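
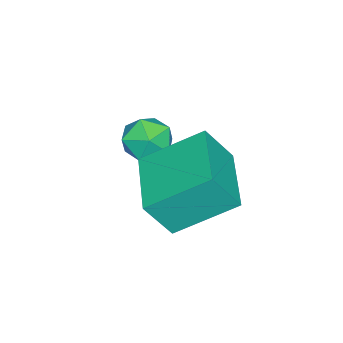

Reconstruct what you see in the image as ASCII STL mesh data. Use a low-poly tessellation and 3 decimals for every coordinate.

solid 
facet normal -0.880 -0.469 0.072
outer loop
vertex -1.584 -0.874 -3.523
vertex -2.16 0.339 -2.652
vertex -1.912 -0.394 -4.409
endloop
endfacet
facet normal 0.360 -0.758 -0.544
outer loop
vertex -0.46 0.381 -4.528
vertex -1.584 -0.874 -3.523
vertex -1.912 -0.394 -4.409
endloop
endfacet
facet normal -0.880 -0.469 0.072
outer loop
vertex -1.912 -0.394 -4.409
vertex -2.16 0.339 -2.652
vertex -2.488 0.819 -3.538
endloop
endfacet
facet normal -0.310 0.453 -0.836
outer loop
vertex -2.488 0.819 -3.538
vertex -0.46 0.381 -4.528
vertex -1.912 -0.394 -4.409
endloop
endfacet
facet normal 0.310 -0.453 0.836
outer loop
vertex -1.584 -0.874 -3.523
vertex -0.708 1.114 -2.771
vertex -2.16 0.339 -2.652
endloop
endfacet
facet normal 0.360 -0.758 -0.544
outer loop
vertex -0.132 -0.099 -3.642
vertex -1.584 -0.874 -3.523
vertex -0.46 0.381 -4.528
endloop
endfacet
facet normal 0.310 -0.453 0.836
outer loop
vertex -0.132 -0.099 -3.642
vertex -0.708 1.114 -2.771
vertex -1.584 -0.874 -3.523
endloop
endfacet
facet normal -0.360 0.758 0.544
outer loop
vertex -2.16 0.339 -2.652
vertex -0.708 1.114 -2.771
vertex -2.488 0.819 -3.538
endloop
endfacet
facet normal -0.310 0.453 -0.836
outer loop
vertex -1.036 1.594 -3.657
vertex -0.46 0.381 -4.528
vertex -2.488 0.819 -3.538
endloop
endfacet
facet normal -0.360 0.758 0.544
outer loop
vertex -2.488 0.819 -3.538
vertex -0.708 1.114 -2.771
vertex -1.036 1.594 -3.657
endloop
endfacet
facet normal 0.880 0.469 -0.072
outer loop
vertex -1.036 1.594 -3.657
vertex -0.132 -0.099 -3.642
vertex -0.46 0.381 -4.528
endloop
endfacet
facet normal 0.880 0.469 -0.072
outer loop
vertex -0.708 1.114 -2.771
vertex -0.132 -0.099 -3.642
vertex -1.036 1.594 -3.657
endloop
endfacet
facet normal -0.519 0.129 0.845
outer loop
vertex -2.898 -0.773 -3.477
vertex -3.262 -1.28 -3.623
vertex -2.725 -1.359 -3.281
endloop
endfacet
facet normal 0.154 0.354 0.922
outer loop
vertex -2.898 -0.773 -3.477
vertex -2.725 -1.359 -3.281
vertex -2.284 -0.954 -3.51
endloop
endfacet
facet normal 0.276 0.858 0.433
outer loop
vertex -2.898 -0.773 -3.477
vertex -2.284 -0.954 -3.51
vertex -2.548 -0.625 -3.994
endloop
endfacet
facet normal -0.322 0.945 0.052
outer loop
vertex -2.898 -0.773 -3.477
vertex -2.548 -0.625 -3.994
vertex -3.152 -0.827 -4.064
endloop
endfacet
facet normal -0.813 0.495 0.306
outer loop
vertex -2.898 -0.773 -3.477
vertex -3.152 -0.827 -4.064
vertex -3.262 -1.28 -3.623
endloop
endfacet
facet normal 0.587 -0.195 0.785
outer loop
vertex -2.284 -0.954 -3.51
vertex -2.725 -1.359 -3.281
vertex -2.268 -1.573 -3.676
endloop
endfacet
facet normal -0.502 -0.560 0.659
outer loop
vertex -2.725 -1.359 -3.281
vertex -3.262 -1.28 -3.623
vertex -2.872 -1.775 -3.746
endloop
endfacet
facet normal -0.977 0.031 -0.211
outer loop
vertex -3.262 -1.28 -3.623
vertex -3.152 -0.827 -4.064
vertex -3.136 -1.446 -4.23
endloop
endfacet
facet normal -0.182 0.761 -0.623
outer loop
vertex -3.152 -0.827 -4.064
vertex -2.548 -0.625 -3.994
vertex -2.695 -1.041 -4.459
endloop
endfacet
facet normal 0.785 0.620 -0.007
outer loop
vertex -2.548 -0.625 -3.994
vertex -2.284 -0.954 -3.51
vertex -2.158 -1.12 -4.117
endloop
endfacet
facet normal 0.322 -0.945 -0.052
outer loop
vertex -2.522 -1.627 -4.263
vertex -2.268 -1.573 -3.676
vertex -2.872 -1.775 -3.746
endloop
endfacet
facet normal -0.276 -0.858 -0.433
outer loop
vertex -2.522 -1.627 -4.263
vertex -2.872 -1.775 -3.746
vertex -3.136 -1.446 -4.23
endloop
endfacet
facet normal -0.154 -0.354 -0.922
outer loop
vertex -2.522 -1.627 -4.263
vertex -3.136 -1.446 -4.23
vertex -2.695 -1.041 -4.459
endloop
endfacet
facet normal 0.519 -0.129 -0.845
outer loop
vertex -2.522 -1.627 -4.263
vertex -2.695 -1.041 -4.459
vertex -2.158 -1.12 -4.117
endloop
endfacet
facet normal 0.813 -0.495 -0.306
outer loop
vertex -2.522 -1.627 -4.263
vertex -2.158 -1.12 -4.117
vertex -2.268 -1.573 -3.676
endloop
endfacet
facet normal 0.182 -0.761 0.623
outer loop
vertex -2.872 -1.775 -3.746
vertex -2.268 -1.573 -3.676
vertex -2.725 -1.359 -3.281
endloop
endfacet
facet normal -0.785 -0.620 0.007
outer loop
vertex -3.136 -1.446 -4.23
vertex -2.872 -1.775 -3.746
vertex -3.262 -1.28 -3.623
endloop
endfacet
facet normal -0.587 0.195 -0.785
outer loop
vertex -2.695 -1.041 -4.459
vertex -3.136 -1.446 -4.23
vertex -3.152 -0.827 -4.064
endloop
endfacet
facet normal 0.502 0.560 -0.659
outer loop
vertex -2.158 -1.12 -4.117
vertex -2.695 -1.041 -4.459
vertex -2.548 -0.625 -3.994
endloop
endfacet
facet normal 0.977 -0.031 0.211
outer loop
vertex -2.268 -1.573 -3.676
vertex -2.158 -1.12 -4.117
vertex -2.284 -0.954 -3.51
endloop
endfacet

endsolid


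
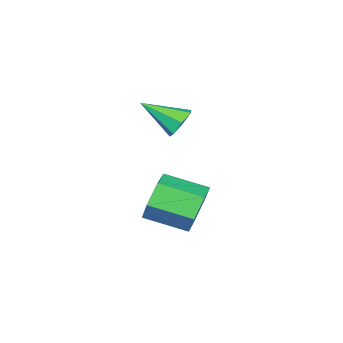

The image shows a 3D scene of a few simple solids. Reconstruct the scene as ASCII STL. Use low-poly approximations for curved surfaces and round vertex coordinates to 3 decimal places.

solid 
facet normal -0.564 0.769 -0.300
outer loop
vertex 2.086 -1.912 -3.377
vertex 1.446 -2.04 -2.503
vertex 2.314 -1.383 -2.451
endloop
endfacet
facet normal 0.799 0.416 -0.435
outer loop
vertex 2.086 -1.912 -3.377
vertex 2.314 -1.383 -2.451
vertex 3.113 -3.311 -2.83
endloop
endfacet
facet normal 0.799 0.416 -0.435
outer loop
vertex 3.113 -3.311 -2.83
vertex 2.314 -1.383 -2.451
vertex 3.341 -2.782 -1.904
endloop
endfacet
facet normal 0.565 -0.769 0.300
outer loop
vertex 3.113 -3.311 -2.83
vertex 3.341 -2.782 -1.904
vertex 2.474 -3.44 -1.957
endloop
endfacet
facet normal -0.564 0.769 -0.300
outer loop
vertex 2.314 -1.383 -2.451
vertex 1.446 -2.04 -2.503
vertex 1.675 -1.511 -1.578
endloop
endfacet
facet normal 0.581 0.629 0.517
outer loop
vertex 2.314 -1.383 -2.451
vertex 1.675 -1.511 -1.578
vertex 3.341 -2.782 -1.904
endloop
endfacet
facet normal 0.581 0.628 0.518
outer loop
vertex 3.341 -2.782 -1.904
vertex 1.675 -1.511 -1.578
vertex 2.702 -2.911 -1.031
endloop
endfacet
facet normal 0.565 -0.769 0.300
outer loop
vertex 3.341 -2.782 -1.904
vertex 2.702 -2.911 -1.031
vertex 2.474 -3.44 -1.957
endloop
endfacet
facet normal -0.565 0.769 -0.300
outer loop
vertex 1.675 -1.511 -1.578
vertex 1.446 -2.04 -2.503
vertex 0.807 -2.169 -1.63
endloop
endfacet
facet normal -0.218 0.212 0.953
outer loop
vertex 1.675 -1.511 -1.578
vertex 0.807 -2.169 -1.63
vertex 2.702 -2.911 -1.031
endloop
endfacet
facet normal -0.218 0.212 0.953
outer loop
vertex 2.702 -2.911 -1.031
vertex 0.807 -2.169 -1.63
vertex 1.834 -3.568 -1.083
endloop
endfacet
facet normal 0.564 -0.769 0.300
outer loop
vertex 2.702 -2.911 -1.031
vertex 1.834 -3.568 -1.083
vertex 2.474 -3.44 -1.957
endloop
endfacet
facet normal -0.565 0.769 -0.300
outer loop
vertex 0.807 -2.169 -1.63
vertex 1.446 -2.04 -2.503
vertex 0.579 -2.698 -2.556
endloop
endfacet
facet normal -0.799 -0.416 0.435
outer loop
vertex 0.807 -2.169 -1.63
vertex 0.579 -2.698 -2.556
vertex 1.834 -3.568 -1.083
endloop
endfacet
facet normal -0.799 -0.416 0.435
outer loop
vertex 1.834 -3.568 -1.083
vertex 0.579 -2.698 -2.556
vertex 1.606 -4.097 -2.009
endloop
endfacet
facet normal 0.564 -0.769 0.300
outer loop
vertex 1.834 -3.568 -1.083
vertex 1.606 -4.097 -2.009
vertex 2.474 -3.44 -1.957
endloop
endfacet
facet normal -0.565 0.769 -0.300
outer loop
vertex 0.579 -2.698 -2.556
vertex 1.446 -2.04 -2.503
vertex 1.218 -2.569 -3.429
endloop
endfacet
facet normal -0.580 -0.629 -0.518
outer loop
vertex 0.579 -2.698 -2.556
vertex 1.218 -2.569 -3.429
vertex 1.606 -4.097 -2.009
endloop
endfacet
facet normal -0.581 -0.628 -0.517
outer loop
vertex 1.606 -4.097 -2.009
vertex 1.218 -2.569 -3.429
vertex 2.245 -3.969 -2.882
endloop
endfacet
facet normal 0.564 -0.769 0.300
outer loop
vertex 1.606 -4.097 -2.009
vertex 2.245 -3.969 -2.882
vertex 2.474 -3.44 -1.957
endloop
endfacet
facet normal -0.564 0.769 -0.300
outer loop
vertex 1.218 -2.569 -3.429
vertex 1.446 -2.04 -2.503
vertex 2.086 -1.912 -3.377
endloop
endfacet
facet normal 0.218 -0.212 -0.953
outer loop
vertex 1.218 -2.569 -3.429
vertex 2.086 -1.912 -3.377
vertex 2.245 -3.969 -2.882
endloop
endfacet
facet normal 0.218 -0.212 -0.953
outer loop
vertex 2.245 -3.969 -2.882
vertex 2.086 -1.912 -3.377
vertex 3.113 -3.311 -2.83
endloop
endfacet
facet normal 0.565 -0.769 0.300
outer loop
vertex 2.245 -3.969 -2.882
vertex 3.113 -3.311 -2.83
vertex 2.474 -3.44 -1.957
endloop
endfacet
facet normal -0.525 0.671 -0.524
outer loop
vertex 2.078 -2.237 2.032
vertex 1.68 -2.784 1.731
vertex 1.547 -2.403 2.352
endloop
endfacet
facet normal 0.373 0.412 0.832
outer loop
vertex 2.078 -2.237 2.032
vertex 1.547 -2.403 2.352
vertex 2.6 -3.956 2.649
endloop
endfacet
facet normal -0.526 0.670 -0.524
outer loop
vertex 1.547 -2.403 2.352
vertex 1.68 -2.784 1.731
vertex 1.116 -2.856 2.205
endloop
endfacet
facet normal -0.302 -0.022 0.953
outer loop
vertex 1.547 -2.403 2.352
vertex 1.116 -2.856 2.205
vertex 2.6 -3.956 2.649
endloop
endfacet
facet normal -0.526 0.671 -0.523
outer loop
vertex 1.116 -2.856 2.205
vertex 1.68 -2.784 1.731
vertex 1.11 -3.254 1.701
endloop
endfacet
facet normal -0.608 -0.620 0.497
outer loop
vertex 1.116 -2.856 2.205
vertex 1.11 -3.254 1.701
vertex 2.6 -3.956 2.649
endloop
endfacet
facet normal -0.525 0.671 -0.523
outer loop
vertex 1.11 -3.254 1.701
vertex 1.68 -2.784 1.731
vertex 1.533 -3.298 1.22
endloop
endfacet
facet normal -0.315 -0.929 -0.192
outer loop
vertex 1.11 -3.254 1.701
vertex 1.533 -3.298 1.22
vertex 2.6 -3.956 2.649
endloop
endfacet
facet normal -0.525 0.671 -0.524
outer loop
vertex 1.533 -3.298 1.22
vertex 1.68 -2.784 1.731
vertex 2.067 -2.955 1.124
endloop
endfacet
facet normal 0.355 -0.720 -0.597
outer loop
vertex 1.533 -3.298 1.22
vertex 2.067 -2.955 1.124
vertex 2.6 -3.956 2.649
endloop
endfacet
facet normal -0.525 0.671 -0.524
outer loop
vertex 2.067 -2.955 1.124
vertex 1.68 -2.784 1.731
vertex 2.31 -2.482 1.486
endloop
endfacet
facet normal 0.900 -0.147 -0.411
outer loop
vertex 2.067 -2.955 1.124
vertex 2.31 -2.482 1.486
vertex 2.6 -3.956 2.649
endloop
endfacet
facet normal -0.525 0.670 -0.524
outer loop
vertex 2.31 -2.482 1.486
vertex 1.68 -2.784 1.731
vertex 2.078 -2.237 2.032
endloop
endfacet
facet normal 0.907 0.356 0.225
outer loop
vertex 2.31 -2.482 1.486
vertex 2.078 -2.237 2.032
vertex 2.6 -3.956 2.649
endloop
endfacet

endsolid


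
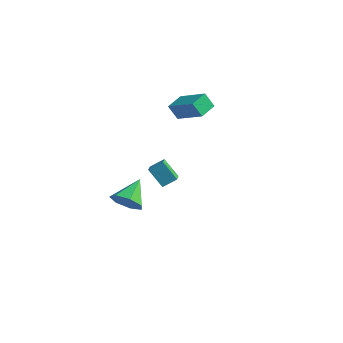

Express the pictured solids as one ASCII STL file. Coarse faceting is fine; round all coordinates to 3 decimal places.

solid 
facet normal 0.167 -0.813 -0.557
outer loop
vertex -1.861 -2.38 -0.126
vertex -2.429 -2.032 -0.804
vertex -1.492 -1.913 -0.697
endloop
endfacet
facet normal 0.710 0.246 0.660
outer loop
vertex -1.861 -2.38 -0.126
vertex -1.492 -1.913 -0.697
vertex -2.711 -0.648 0.144
endloop
endfacet
facet normal 0.167 -0.813 -0.557
outer loop
vertex -1.492 -1.913 -0.697
vertex -2.429 -2.032 -0.804
vertex -1.829 -1.536 -1.348
endloop
endfacet
facet normal 0.727 0.686 0.021
outer loop
vertex -1.492 -1.913 -0.697
vertex -1.829 -1.536 -1.348
vertex -2.711 -0.648 0.144
endloop
endfacet
facet normal 0.166 -0.813 -0.558
outer loop
vertex -1.829 -1.536 -1.348
vertex -2.429 -2.032 -0.804
vertex -2.617 -1.532 -1.589
endloop
endfacet
facet normal 0.140 0.885 -0.444
outer loop
vertex -1.829 -1.536 -1.348
vertex -2.617 -1.532 -1.589
vertex -2.711 -0.648 0.144
endloop
endfacet
facet normal 0.166 -0.813 -0.558
outer loop
vertex -2.617 -1.532 -1.589
vertex -2.429 -2.032 -0.804
vertex -3.264 -1.904 -1.239
endloop
endfacet
facet normal -0.608 0.693 -0.387
outer loop
vertex -2.617 -1.532 -1.589
vertex -3.264 -1.904 -1.239
vertex -2.711 -0.648 0.144
endloop
endfacet
facet normal 0.165 -0.814 -0.557
outer loop
vertex -3.264 -1.904 -1.239
vertex -2.429 -2.032 -0.804
vertex -3.282 -2.372 -0.56
endloop
endfacet
facet normal -0.955 0.255 0.150
outer loop
vertex -3.264 -1.904 -1.239
vertex -3.282 -2.372 -0.56
vertex -2.711 -0.648 0.144
endloop
endfacet
facet normal 0.165 -0.814 -0.557
outer loop
vertex -3.282 -2.372 -0.56
vertex -2.429 -2.032 -0.804
vertex -2.657 -2.584 -0.065
endloop
endfacet
facet normal -0.638 -0.100 0.763
outer loop
vertex -3.282 -2.372 -0.56
vertex -2.657 -2.584 -0.065
vertex -2.711 -0.648 0.144
endloop
endfacet
facet normal 0.166 -0.814 -0.557
outer loop
vertex -2.657 -2.584 -0.065
vertex -2.429 -2.032 -0.804
vertex -1.861 -2.38 -0.126
endloop
endfacet
facet normal 0.102 -0.104 0.989
outer loop
vertex -2.657 -2.584 -0.065
vertex -1.861 -2.38 -0.126
vertex -2.711 -0.648 0.144
endloop
endfacet
facet normal -0.888 0.033 -0.459
outer loop
vertex -3.839 2.954 3.549
vertex -3.923 4.065 3.791
vertex -3.38 3.179 2.678
endloop
endfacet
facet normal 0.074 -0.974 -0.213
outer loop
vertex -1.657 3.115 3.569
vertex -3.839 2.954 3.549
vertex -3.38 3.179 2.678
endloop
endfacet
facet normal -0.888 0.033 -0.459
outer loop
vertex -3.38 3.179 2.678
vertex -3.923 4.065 3.791
vertex -3.464 4.289 2.92
endloop
endfacet
facet normal 0.454 0.222 -0.863
outer loop
vertex -3.464 4.289 2.92
vertex -1.657 3.115 3.569
vertex -3.38 3.179 2.678
endloop
endfacet
facet normal -0.454 -0.222 0.863
outer loop
vertex -3.839 2.954 3.549
vertex -2.2 4.001 4.682
vertex -3.923 4.065 3.791
endloop
endfacet
facet normal 0.074 -0.975 -0.212
outer loop
vertex -2.116 2.891 4.44
vertex -3.839 2.954 3.549
vertex -1.657 3.115 3.569
endloop
endfacet
facet normal -0.454 -0.222 0.863
outer loop
vertex -2.116 2.891 4.44
vertex -2.2 4.001 4.682
vertex -3.839 2.954 3.549
endloop
endfacet
facet normal -0.073 0.975 0.212
outer loop
vertex -3.923 4.065 3.791
vertex -2.2 4.001 4.682
vertex -3.464 4.289 2.92
endloop
endfacet
facet normal 0.454 0.222 -0.863
outer loop
vertex -1.741 4.226 3.811
vertex -1.657 3.115 3.569
vertex -3.464 4.289 2.92
endloop
endfacet
facet normal -0.074 0.974 0.213
outer loop
vertex -3.464 4.289 2.92
vertex -2.2 4.001 4.682
vertex -1.741 4.226 3.811
endloop
endfacet
facet normal 0.888 -0.033 0.459
outer loop
vertex -1.741 4.226 3.811
vertex -2.116 2.891 4.44
vertex -1.657 3.115 3.569
endloop
endfacet
facet normal 0.888 -0.033 0.459
outer loop
vertex -2.2 4.001 4.682
vertex -2.116 2.891 4.44
vertex -1.741 4.226 3.811
endloop
endfacet
facet normal -0.519 -0.675 -0.523
outer loop
vertex 1.011 -4.258 4.242
vertex 0.375 -3.4 3.766
vertex 1.829 -4.168 3.314
endloop
endfacet
facet normal 0.544 -0.733 0.408
outer loop
vertex 2.265 -3.6 3.754
vertex 1.011 -4.258 4.242
vertex 1.829 -4.168 3.314
endloop
endfacet
facet normal -0.519 -0.675 -0.524
outer loop
vertex 1.829 -4.168 3.314
vertex 0.375 -3.4 3.766
vertex 1.192 -3.309 2.838
endloop
endfacet
facet normal 0.659 0.074 -0.748
outer loop
vertex 1.192 -3.309 2.838
vertex 2.265 -3.6 3.754
vertex 1.829 -4.168 3.314
endloop
endfacet
facet normal -0.659 -0.074 0.748
outer loop
vertex 1.011 -4.258 4.242
vertex 0.811 -2.832 4.206
vertex 0.375 -3.4 3.766
endloop
endfacet
facet normal 0.544 -0.734 0.407
outer loop
vertex 1.448 -3.691 4.682
vertex 1.011 -4.258 4.242
vertex 2.265 -3.6 3.754
endloop
endfacet
facet normal -0.659 -0.073 0.749
outer loop
vertex 1.448 -3.691 4.682
vertex 0.811 -2.832 4.206
vertex 1.011 -4.258 4.242
endloop
endfacet
facet normal -0.544 0.733 -0.407
outer loop
vertex 0.375 -3.4 3.766
vertex 0.811 -2.832 4.206
vertex 1.192 -3.309 2.838
endloop
endfacet
facet normal 0.659 0.073 -0.749
outer loop
vertex 1.629 -2.742 3.278
vertex 2.265 -3.6 3.754
vertex 1.192 -3.309 2.838
endloop
endfacet
facet normal -0.543 0.734 -0.407
outer loop
vertex 1.192 -3.309 2.838
vertex 0.811 -2.832 4.206
vertex 1.629 -2.742 3.278
endloop
endfacet
facet normal 0.519 0.675 0.523
outer loop
vertex 1.629 -2.742 3.278
vertex 1.448 -3.691 4.682
vertex 2.265 -3.6 3.754
endloop
endfacet
facet normal 0.520 0.675 0.523
outer loop
vertex 0.811 -2.832 4.206
vertex 1.448 -3.691 4.682
vertex 1.629 -2.742 3.278
endloop
endfacet

endsolid


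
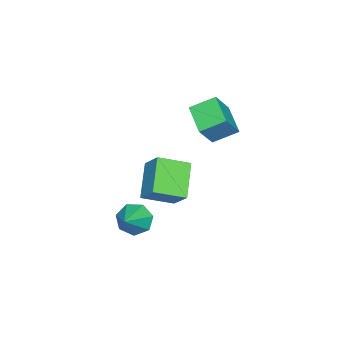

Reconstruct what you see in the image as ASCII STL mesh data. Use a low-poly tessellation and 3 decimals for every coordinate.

solid 
facet normal -0.753 -0.229 0.616
outer loop
vertex -2.355 -3.081 0.276
vertex -3.294 -1.711 -0.363
vertex -2.986 -4.041 -0.852
endloop
endfacet
facet normal 0.528 -0.769 0.360
outer loop
vertex -1.366 -3.549 -2.177
vertex -2.355 -3.081 0.276
vertex -2.986 -4.041 -0.852
endloop
endfacet
facet normal -0.754 -0.229 0.616
outer loop
vertex -2.986 -4.041 -0.852
vertex -3.294 -1.711 -0.363
vertex -3.925 -2.671 -1.492
endloop
endfacet
facet normal -0.392 -0.596 -0.701
outer loop
vertex -3.925 -2.671 -1.492
vertex -1.366 -3.549 -2.177
vertex -2.986 -4.041 -0.852
endloop
endfacet
facet normal 0.392 0.596 0.701
outer loop
vertex -2.355 -3.081 0.276
vertex -1.674 -1.219 -1.688
vertex -3.294 -1.711 -0.363
endloop
endfacet
facet normal 0.528 -0.770 0.360
outer loop
vertex -0.735 -2.589 -1.048
vertex -2.355 -3.081 0.276
vertex -1.366 -3.549 -2.177
endloop
endfacet
facet normal 0.392 0.596 0.701
outer loop
vertex -0.735 -2.589 -1.048
vertex -1.674 -1.219 -1.688
vertex -2.355 -3.081 0.276
endloop
endfacet
facet normal -0.528 0.770 -0.359
outer loop
vertex -3.294 -1.711 -0.363
vertex -1.674 -1.219 -1.688
vertex -3.925 -2.671 -1.492
endloop
endfacet
facet normal -0.392 -0.596 -0.701
outer loop
vertex -2.305 -2.179 -2.816
vertex -1.366 -3.549 -2.177
vertex -3.925 -2.671 -1.492
endloop
endfacet
facet normal -0.528 0.770 -0.360
outer loop
vertex -3.925 -2.671 -1.492
vertex -1.674 -1.219 -1.688
vertex -2.305 -2.179 -2.816
endloop
endfacet
facet normal 0.754 0.229 -0.616
outer loop
vertex -2.305 -2.179 -2.816
vertex -0.735 -2.589 -1.048
vertex -1.366 -3.549 -2.177
endloop
endfacet
facet normal 0.754 0.229 -0.616
outer loop
vertex -1.674 -1.219 -1.688
vertex -0.735 -2.589 -1.048
vertex -2.305 -2.179 -2.816
endloop
endfacet
facet normal -0.848 -0.101 -0.521
outer loop
vertex 0.823 -2.865 -3.226
vertex 0.353 -3.058 -2.423
vertex 0.504 -2.214 -2.833
endloop
endfacet
facet normal 0.700 0.588 -0.405
outer loop
vertex 0.823 -2.865 -3.226
vertex 0.504 -2.214 -2.833
vertex 1.827 -2.882 -1.517
endloop
endfacet
facet normal -0.847 -0.102 -0.521
outer loop
vertex 0.504 -2.214 -2.833
vertex 0.353 -3.058 -2.423
vertex 0.071 -2.199 -2.132
endloop
endfacet
facet normal 0.305 0.937 0.169
outer loop
vertex 0.504 -2.214 -2.833
vertex 0.071 -2.199 -2.132
vertex 1.827 -2.882 -1.517
endloop
endfacet
facet normal -0.847 -0.102 -0.521
outer loop
vertex 0.071 -2.199 -2.132
vertex 0.353 -3.058 -2.423
vertex -0.15 -2.83 -1.65
endloop
endfacet
facet normal -0.037 0.615 0.788
outer loop
vertex 0.071 -2.199 -2.132
vertex -0.15 -2.83 -1.65
vertex 1.827 -2.882 -1.517
endloop
endfacet
facet normal -0.847 -0.101 -0.521
outer loop
vertex -0.15 -2.83 -1.65
vertex 0.353 -3.058 -2.423
vertex 0.008 -3.633 -1.751
endloop
endfacet
facet normal -0.070 -0.138 0.988
outer loop
vertex -0.15 -2.83 -1.65
vertex 0.008 -3.633 -1.751
vertex 1.827 -2.882 -1.517
endloop
endfacet
facet normal -0.848 -0.100 -0.521
outer loop
vertex 0.008 -3.633 -1.751
vertex 0.353 -3.058 -2.423
vertex 0.425 -4.003 -2.358
endloop
endfacet
facet normal 0.231 -0.752 0.617
outer loop
vertex 0.008 -3.633 -1.751
vertex 0.425 -4.003 -2.358
vertex 1.827 -2.882 -1.517
endloop
endfacet
facet normal -0.847 -0.100 -0.521
outer loop
vertex 0.425 -4.003 -2.358
vertex 0.353 -3.058 -2.423
vertex 0.788 -3.661 -3.014
endloop
endfacet
facet normal 0.640 -0.767 -0.045
outer loop
vertex 0.425 -4.003 -2.358
vertex 0.788 -3.661 -3.014
vertex 1.827 -2.882 -1.517
endloop
endfacet
facet normal -0.848 -0.101 -0.521
outer loop
vertex 0.788 -3.661 -3.014
vertex 0.353 -3.058 -2.423
vertex 0.823 -2.865 -3.226
endloop
endfacet
facet normal 0.849 -0.171 -0.500
outer loop
vertex 0.788 -3.661 -3.014
vertex 0.823 -2.865 -3.226
vertex 1.827 -2.882 -1.517
endloop
endfacet
facet normal -0.599 0.169 -0.783
outer loop
vertex -3.665 -1.315 2.772
vertex -4.254 -0.186 3.467
vertex -2.464 -0.262 2.081
endloop
endfacet
facet normal 0.406 -0.778 -0.480
outer loop
vertex -1.506 -0.534 3.333
vertex -3.665 -1.315 2.772
vertex -2.464 -0.262 2.081
endloop
endfacet
facet normal -0.599 0.170 -0.783
outer loop
vertex -2.464 -0.262 2.081
vertex -4.254 -0.186 3.467
vertex -3.053 0.866 2.776
endloop
endfacet
facet normal 0.690 0.605 -0.397
outer loop
vertex -3.053 0.866 2.776
vertex -1.506 -0.534 3.333
vertex -2.464 -0.262 2.081
endloop
endfacet
facet normal -0.691 -0.605 0.397
outer loop
vertex -3.665 -1.315 2.772
vertex -3.296 -0.458 4.719
vertex -4.254 -0.186 3.467
endloop
endfacet
facet normal 0.406 -0.778 -0.479
outer loop
vertex -2.707 -1.586 4.024
vertex -3.665 -1.315 2.772
vertex -1.506 -0.534 3.333
endloop
endfacet
facet normal -0.690 -0.605 0.397
outer loop
vertex -2.707 -1.586 4.024
vertex -3.296 -0.458 4.719
vertex -3.665 -1.315 2.772
endloop
endfacet
facet normal -0.406 0.778 0.479
outer loop
vertex -4.254 -0.186 3.467
vertex -3.296 -0.458 4.719
vertex -3.053 0.866 2.776
endloop
endfacet
facet normal 0.690 0.605 -0.397
outer loop
vertex -2.095 0.595 4.028
vertex -1.506 -0.534 3.333
vertex -3.053 0.866 2.776
endloop
endfacet
facet normal -0.406 0.778 0.479
outer loop
vertex -3.053 0.866 2.776
vertex -3.296 -0.458 4.719
vertex -2.095 0.595 4.028
endloop
endfacet
facet normal 0.599 -0.169 0.783
outer loop
vertex -2.095 0.595 4.028
vertex -2.707 -1.586 4.024
vertex -1.506 -0.534 3.333
endloop
endfacet
facet normal 0.599 -0.169 0.783
outer loop
vertex -3.296 -0.458 4.719
vertex -2.707 -1.586 4.024
vertex -2.095 0.595 4.028
endloop
endfacet

endsolid


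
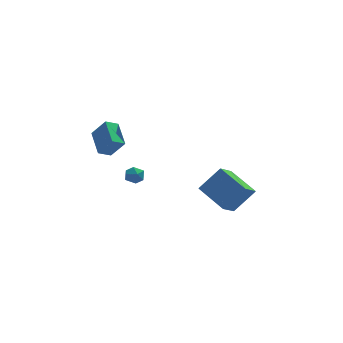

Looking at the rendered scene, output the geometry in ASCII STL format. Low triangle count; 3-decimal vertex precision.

solid 
facet normal -0.678 -0.107 -0.728
outer loop
vertex 2.791 -1.011 -2.81
vertex 1.71 0.631 -2.044
vertex 3.609 -0.052 -3.712
endloop
endfacet
facet normal 0.512 -0.778 -0.363
outer loop
vertex 4.89 0.149 -2.336
vertex 2.791 -1.011 -2.81
vertex 3.609 -0.052 -3.712
endloop
endfacet
facet normal -0.677 -0.106 -0.728
outer loop
vertex 3.609 -0.052 -3.712
vertex 1.71 0.631 -2.044
vertex 2.528 1.59 -2.945
endloop
endfacet
facet normal 0.528 0.619 -0.582
outer loop
vertex 2.528 1.59 -2.945
vertex 4.89 0.149 -2.336
vertex 3.609 -0.052 -3.712
endloop
endfacet
facet normal -0.528 -0.619 0.582
outer loop
vertex 2.791 -1.011 -2.81
vertex 2.991 0.832 -0.668
vertex 1.71 0.631 -2.044
endloop
endfacet
facet normal 0.512 -0.778 -0.363
outer loop
vertex 4.072 -0.81 -1.435
vertex 2.791 -1.011 -2.81
vertex 4.89 0.149 -2.336
endloop
endfacet
facet normal -0.527 -0.619 0.582
outer loop
vertex 4.072 -0.81 -1.435
vertex 2.991 0.832 -0.668
vertex 2.791 -1.011 -2.81
endloop
endfacet
facet normal -0.512 0.778 0.363
outer loop
vertex 1.71 0.631 -2.044
vertex 2.991 0.832 -0.668
vertex 2.528 1.59 -2.945
endloop
endfacet
facet normal 0.528 0.619 -0.582
outer loop
vertex 3.809 1.791 -1.57
vertex 4.89 0.149 -2.336
vertex 2.528 1.59 -2.945
endloop
endfacet
facet normal -0.512 0.778 0.363
outer loop
vertex 2.528 1.59 -2.945
vertex 2.991 0.832 -0.668
vertex 3.809 1.791 -1.57
endloop
endfacet
facet normal 0.677 0.106 0.728
outer loop
vertex 3.809 1.791 -1.57
vertex 4.072 -0.81 -1.435
vertex 4.89 0.149 -2.336
endloop
endfacet
facet normal 0.678 0.106 0.728
outer loop
vertex 2.991 0.832 -0.668
vertex 4.072 -0.81 -1.435
vertex 3.809 1.791 -1.57
endloop
endfacet
facet normal -0.986 0.140 0.095
outer loop
vertex -2.782 -1.796 0.678
vertex -2.758 -2.026 1.265
vertex -2.68 -1.408 1.165
endloop
endfacet
facet normal -0.702 0.621 -0.348
outer loop
vertex -2.782 -1.796 0.678
vertex -2.68 -1.408 1.165
vertex -2.352 -1.337 0.63
endloop
endfacet
facet normal -0.386 0.269 -0.882
outer loop
vertex -2.782 -1.796 0.678
vertex -2.352 -1.337 0.63
vertex -2.227 -1.911 0.4
endloop
endfacet
facet normal -0.474 -0.428 -0.769
outer loop
vertex -2.782 -1.796 0.678
vertex -2.227 -1.911 0.4
vertex -2.478 -2.337 0.792
endloop
endfacet
facet normal -0.845 -0.509 -0.165
outer loop
vertex -2.782 -1.796 0.678
vertex -2.478 -2.337 0.792
vertex -2.758 -2.026 1.265
endloop
endfacet
facet normal -0.199 0.980 0.008
outer loop
vertex -2.352 -1.337 0.63
vertex -2.68 -1.408 1.165
vertex -2.062 -1.283 1.188
endloop
endfacet
facet normal -0.657 0.201 0.727
outer loop
vertex -2.68 -1.408 1.165
vertex -2.758 -2.026 1.265
vertex -2.313 -1.709 1.58
endloop
endfacet
facet normal -0.429 -0.850 0.305
outer loop
vertex -2.758 -2.026 1.265
vertex -2.478 -2.337 0.792
vertex -2.188 -2.283 1.35
endloop
endfacet
facet normal 0.171 -0.720 -0.673
outer loop
vertex -2.478 -2.337 0.792
vertex -2.227 -1.911 0.4
vertex -1.86 -2.212 0.815
endloop
endfacet
facet normal 0.313 0.411 -0.856
outer loop
vertex -2.227 -1.911 0.4
vertex -2.352 -1.337 0.63
vertex -1.782 -1.594 0.715
endloop
endfacet
facet normal 0.474 0.428 0.769
outer loop
vertex -1.758 -1.824 1.302
vertex -2.062 -1.283 1.188
vertex -2.313 -1.709 1.58
endloop
endfacet
facet normal 0.386 -0.269 0.882
outer loop
vertex -1.758 -1.824 1.302
vertex -2.313 -1.709 1.58
vertex -2.188 -2.283 1.35
endloop
endfacet
facet normal 0.702 -0.621 0.348
outer loop
vertex -1.758 -1.824 1.302
vertex -2.188 -2.283 1.35
vertex -1.86 -2.212 0.815
endloop
endfacet
facet normal 0.986 -0.140 -0.095
outer loop
vertex -1.758 -1.824 1.302
vertex -1.86 -2.212 0.815
vertex -1.782 -1.594 0.715
endloop
endfacet
facet normal 0.845 0.509 0.165
outer loop
vertex -1.758 -1.824 1.302
vertex -1.782 -1.594 0.715
vertex -2.062 -1.283 1.188
endloop
endfacet
facet normal -0.171 0.720 0.673
outer loop
vertex -2.313 -1.709 1.58
vertex -2.062 -1.283 1.188
vertex -2.68 -1.408 1.165
endloop
endfacet
facet normal -0.313 -0.411 0.856
outer loop
vertex -2.188 -2.283 1.35
vertex -2.313 -1.709 1.58
vertex -2.758 -2.026 1.265
endloop
endfacet
facet normal 0.199 -0.980 -0.008
outer loop
vertex -1.86 -2.212 0.815
vertex -2.188 -2.283 1.35
vertex -2.478 -2.337 0.792
endloop
endfacet
facet normal 0.657 -0.201 -0.727
outer loop
vertex -1.782 -1.594 0.715
vertex -1.86 -2.212 0.815
vertex -2.227 -1.911 0.4
endloop
endfacet
facet normal 0.429 0.850 -0.305
outer loop
vertex -2.062 -1.283 1.188
vertex -1.782 -1.594 0.715
vertex -2.352 -1.337 0.63
endloop
endfacet
facet normal -0.534 0.297 -0.792
outer loop
vertex -4.345 -0.091 3.506
vertex -3.621 0.149 3.108
vertex -4.204 -1.625 2.835
endloop
endfacet
facet normal -0.842 -0.279 0.462
outer loop
vertex -3.479 -2.029 3.912
vertex -4.345 -0.091 3.506
vertex -4.204 -1.625 2.835
endloop
endfacet
facet normal -0.534 0.297 -0.792
outer loop
vertex -4.204 -1.625 2.835
vertex -3.621 0.149 3.108
vertex -3.48 -1.385 2.437
endloop
endfacet
facet normal 0.084 -0.913 -0.399
outer loop
vertex -3.48 -1.385 2.437
vertex -3.479 -2.029 3.912
vertex -4.204 -1.625 2.835
endloop
endfacet
facet normal -0.084 0.913 0.399
outer loop
vertex -4.345 -0.091 3.506
vertex -2.896 -0.255 4.185
vertex -3.621 0.149 3.108
endloop
endfacet
facet normal -0.842 -0.279 0.462
outer loop
vertex -3.62 -0.495 4.583
vertex -4.345 -0.091 3.506
vertex -3.479 -2.029 3.912
endloop
endfacet
facet normal -0.084 0.913 0.399
outer loop
vertex -3.62 -0.495 4.583
vertex -2.896 -0.255 4.185
vertex -4.345 -0.091 3.506
endloop
endfacet
facet normal 0.842 0.279 -0.462
outer loop
vertex -3.621 0.149 3.108
vertex -2.896 -0.255 4.185
vertex -3.48 -1.385 2.437
endloop
endfacet
facet normal 0.084 -0.913 -0.399
outer loop
vertex -2.755 -1.789 3.514
vertex -3.479 -2.029 3.912
vertex -3.48 -1.385 2.437
endloop
endfacet
facet normal 0.842 0.279 -0.462
outer loop
vertex -3.48 -1.385 2.437
vertex -2.896 -0.255 4.185
vertex -2.755 -1.789 3.514
endloop
endfacet
facet normal 0.534 -0.297 0.792
outer loop
vertex -2.755 -1.789 3.514
vertex -3.62 -0.495 4.583
vertex -3.479 -2.029 3.912
endloop
endfacet
facet normal 0.534 -0.297 0.792
outer loop
vertex -2.896 -0.255 4.185
vertex -3.62 -0.495 4.583
vertex -2.755 -1.789 3.514
endloop
endfacet

endsolid


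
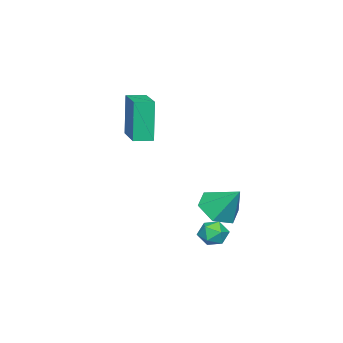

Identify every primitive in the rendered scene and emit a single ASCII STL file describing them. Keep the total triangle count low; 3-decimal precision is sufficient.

solid 
facet normal -0.143 -0.654 -0.743
outer loop
vertex -2.024 3.598 -1.467
vertex -2.982 3.404 -1.112
vertex -2.829 4.162 -1.808
endloop
endfacet
facet normal 0.612 0.773 -0.168
outer loop
vertex -2.024 3.598 -1.467
vertex -2.829 4.162 -1.808
vertex -2.738 4.516 0.152
endloop
endfacet
facet normal -0.144 -0.653 -0.743
outer loop
vertex -2.829 4.162 -1.808
vertex -2.982 3.404 -1.112
vertex -3.787 3.968 -1.452
endloop
endfacet
facet normal -0.253 0.954 -0.161
outer loop
vertex -2.829 4.162 -1.808
vertex -3.787 3.968 -1.452
vertex -2.738 4.516 0.152
endloop
endfacet
facet normal -0.144 -0.653 -0.743
outer loop
vertex -3.787 3.968 -1.452
vertex -2.982 3.404 -1.112
vertex -3.94 3.21 -0.756
endloop
endfacet
facet normal -0.798 0.487 0.355
outer loop
vertex -3.787 3.968 -1.452
vertex -3.94 3.21 -0.756
vertex -2.738 4.516 0.152
endloop
endfacet
facet normal -0.143 -0.655 -0.742
outer loop
vertex -3.94 3.21 -0.756
vertex -2.982 3.404 -1.112
vertex -3.134 2.647 -0.415
endloop
endfacet
facet normal -0.478 -0.161 0.864
outer loop
vertex -3.94 3.21 -0.756
vertex -3.134 2.647 -0.415
vertex -2.738 4.516 0.152
endloop
endfacet
facet normal -0.143 -0.655 -0.742
outer loop
vertex -3.134 2.647 -0.415
vertex -2.982 3.404 -1.112
vertex -2.177 2.841 -0.771
endloop
endfacet
facet normal 0.388 -0.342 0.856
outer loop
vertex -3.134 2.647 -0.415
vertex -2.177 2.841 -0.771
vertex -2.738 4.516 0.152
endloop
endfacet
facet normal -0.143 -0.654 -0.743
outer loop
vertex -2.177 2.841 -0.771
vertex -2.982 3.404 -1.112
vertex -2.024 3.598 -1.467
endloop
endfacet
facet normal 0.932 0.125 0.340
outer loop
vertex -2.177 2.841 -0.771
vertex -2.024 3.598 -1.467
vertex -2.738 4.516 0.152
endloop
endfacet
facet normal -0.885 0.425 -0.191
outer loop
vertex -2.273 3.878 -2.593
vertex -2.514 3.669 -1.942
vertex -2.188 4.313 -2.019
endloop
endfacet
facet normal -0.359 0.769 -0.529
outer loop
vertex -2.273 3.878 -2.593
vertex -2.188 4.313 -2.019
vertex -1.649 4.235 -2.498
endloop
endfacet
facet normal -0.027 0.301 -0.953
outer loop
vertex -2.273 3.878 -2.593
vertex -1.649 4.235 -2.498
vertex -1.641 3.543 -2.717
endloop
endfacet
facet normal -0.348 -0.331 -0.877
outer loop
vertex -2.273 3.878 -2.593
vertex -1.641 3.543 -2.717
vertex -2.176 3.193 -2.373
endloop
endfacet
facet normal -0.877 -0.255 -0.407
outer loop
vertex -2.273 3.878 -2.593
vertex -2.176 3.193 -2.373
vertex -2.514 3.669 -1.942
endloop
endfacet
facet normal 0.109 0.993 -0.039
outer loop
vertex -1.649 4.235 -2.498
vertex -2.188 4.313 -2.019
vertex -1.504 4.247 -1.787
endloop
endfacet
facet normal -0.743 0.437 0.508
outer loop
vertex -2.188 4.313 -2.019
vertex -2.514 3.669 -1.942
vertex -2.039 3.897 -1.443
endloop
endfacet
facet normal -0.731 -0.664 0.160
outer loop
vertex -2.514 3.669 -1.942
vertex -2.176 3.193 -2.373
vertex -2.031 3.205 -1.662
endloop
endfacet
facet normal 0.128 -0.788 -0.602
outer loop
vertex -2.176 3.193 -2.373
vertex -1.641 3.543 -2.717
vertex -1.492 3.127 -2.141
endloop
endfacet
facet normal 0.647 0.237 -0.724
outer loop
vertex -1.641 3.543 -2.717
vertex -1.649 4.235 -2.498
vertex -1.166 3.771 -2.218
endloop
endfacet
facet normal 0.348 0.331 0.877
outer loop
vertex -1.407 3.562 -1.567
vertex -1.504 4.247 -1.787
vertex -2.039 3.897 -1.443
endloop
endfacet
facet normal 0.027 -0.301 0.953
outer loop
vertex -1.407 3.562 -1.567
vertex -2.039 3.897 -1.443
vertex -2.031 3.205 -1.662
endloop
endfacet
facet normal 0.359 -0.769 0.529
outer loop
vertex -1.407 3.562 -1.567
vertex -2.031 3.205 -1.662
vertex -1.492 3.127 -2.141
endloop
endfacet
facet normal 0.885 -0.425 0.191
outer loop
vertex -1.407 3.562 -1.567
vertex -1.492 3.127 -2.141
vertex -1.166 3.771 -2.218
endloop
endfacet
facet normal 0.877 0.255 0.407
outer loop
vertex -1.407 3.562 -1.567
vertex -1.166 3.771 -2.218
vertex -1.504 4.247 -1.787
endloop
endfacet
facet normal -0.128 0.788 0.602
outer loop
vertex -2.039 3.897 -1.443
vertex -1.504 4.247 -1.787
vertex -2.188 4.313 -2.019
endloop
endfacet
facet normal -0.647 -0.237 0.724
outer loop
vertex -2.031 3.205 -1.662
vertex -2.039 3.897 -1.443
vertex -2.514 3.669 -1.942
endloop
endfacet
facet normal -0.109 -0.993 0.039
outer loop
vertex -1.492 3.127 -2.141
vertex -2.031 3.205 -1.662
vertex -2.176 3.193 -2.373
endloop
endfacet
facet normal 0.743 -0.437 -0.508
outer loop
vertex -1.166 3.771 -2.218
vertex -1.492 3.127 -2.141
vertex -1.641 3.543 -2.717
endloop
endfacet
facet normal 0.731 0.664 -0.160
outer loop
vertex -1.504 4.247 -1.787
vertex -1.166 3.771 -2.218
vertex -1.649 4.235 -2.498
endloop
endfacet
facet normal -0.778 -0.610 -0.151
outer loop
vertex -4.568 -1.871 4.087
vertex -5.123 -1.152 4.042
vertex -4.241 -1.754 1.934
endloop
endfacet
facet normal 0.611 -0.790 0.050
outer loop
vertex -2.577 -0.448 2.258
vertex -4.568 -1.871 4.087
vertex -4.241 -1.754 1.934
endloop
endfacet
facet normal -0.778 -0.610 -0.151
outer loop
vertex -4.241 -1.754 1.934
vertex -5.123 -1.152 4.042
vertex -4.797 -1.034 1.889
endloop
endfacet
facet normal 0.150 0.054 -0.987
outer loop
vertex -4.797 -1.034 1.889
vertex -2.577 -0.448 2.258
vertex -4.241 -1.754 1.934
endloop
endfacet
facet normal -0.150 -0.054 0.987
outer loop
vertex -4.568 -1.871 4.087
vertex -3.459 0.154 4.366
vertex -5.123 -1.152 4.042
endloop
endfacet
facet normal 0.610 -0.791 0.049
outer loop
vertex -2.903 -0.566 4.411
vertex -4.568 -1.871 4.087
vertex -2.577 -0.448 2.258
endloop
endfacet
facet normal -0.150 -0.054 0.987
outer loop
vertex -2.903 -0.566 4.411
vertex -3.459 0.154 4.366
vertex -4.568 -1.871 4.087
endloop
endfacet
facet normal -0.611 0.790 -0.049
outer loop
vertex -5.123 -1.152 4.042
vertex -3.459 0.154 4.366
vertex -4.797 -1.034 1.889
endloop
endfacet
facet normal 0.150 0.054 -0.987
outer loop
vertex -3.132 0.271 2.213
vertex -2.577 -0.448 2.258
vertex -4.797 -1.034 1.889
endloop
endfacet
facet normal -0.610 0.791 -0.050
outer loop
vertex -4.797 -1.034 1.889
vertex -3.459 0.154 4.366
vertex -3.132 0.271 2.213
endloop
endfacet
facet normal 0.778 0.610 0.151
outer loop
vertex -3.132 0.271 2.213
vertex -2.903 -0.566 4.411
vertex -2.577 -0.448 2.258
endloop
endfacet
facet normal 0.778 0.610 0.151
outer loop
vertex -3.459 0.154 4.366
vertex -2.903 -0.566 4.411
vertex -3.132 0.271 2.213
endloop
endfacet

endsolid


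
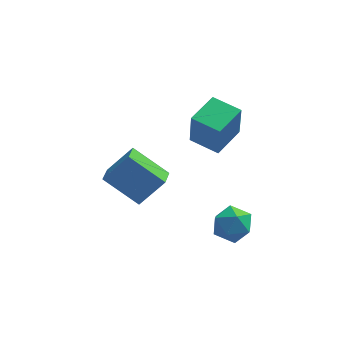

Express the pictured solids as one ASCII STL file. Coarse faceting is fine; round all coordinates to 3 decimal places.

solid 
facet normal -0.827 0.550 0.120
outer loop
vertex 1.19 0.472 3.792
vertex 2.146 1.86 4.016
vertex 1.143 0.799 1.962
endloop
endfacet
facet normal -0.562 -0.816 -0.131
outer loop
vertex 2.374 -0.02 1.784
vertex 1.19 0.472 3.792
vertex 1.143 0.799 1.962
endloop
endfacet
facet normal -0.827 0.550 0.120
outer loop
vertex 1.143 0.799 1.962
vertex 2.146 1.86 4.016
vertex 2.098 2.187 2.186
endloop
endfacet
facet normal -0.025 0.176 -0.984
outer loop
vertex 2.098 2.187 2.186
vertex 2.374 -0.02 1.784
vertex 1.143 0.799 1.962
endloop
endfacet
facet normal 0.025 -0.176 0.984
outer loop
vertex 1.19 0.472 3.792
vertex 3.377 1.041 3.838
vertex 2.146 1.86 4.016
endloop
endfacet
facet normal -0.562 -0.817 -0.131
outer loop
vertex 2.422 -0.347 3.614
vertex 1.19 0.472 3.792
vertex 2.374 -0.02 1.784
endloop
endfacet
facet normal 0.025 -0.176 0.984
outer loop
vertex 2.422 -0.347 3.614
vertex 3.377 1.041 3.838
vertex 1.19 0.472 3.792
endloop
endfacet
facet normal 0.562 0.817 0.131
outer loop
vertex 2.146 1.86 4.016
vertex 3.377 1.041 3.838
vertex 2.098 2.187 2.186
endloop
endfacet
facet normal -0.025 0.176 -0.984
outer loop
vertex 3.33 1.368 2.008
vertex 2.374 -0.02 1.784
vertex 2.098 2.187 2.186
endloop
endfacet
facet normal 0.562 0.817 0.132
outer loop
vertex 2.098 2.187 2.186
vertex 3.377 1.041 3.838
vertex 3.33 1.368 2.008
endloop
endfacet
facet normal 0.827 -0.550 -0.120
outer loop
vertex 3.33 1.368 2.008
vertex 2.422 -0.347 3.614
vertex 2.374 -0.02 1.784
endloop
endfacet
facet normal 0.827 -0.550 -0.119
outer loop
vertex 3.377 1.041 3.838
vertex 2.422 -0.347 3.614
vertex 3.33 1.368 2.008
endloop
endfacet
facet normal -0.994 0.105 0.027
outer loop
vertex 2.314 -0.266 -2.556
vertex 2.203 -1.231 -2.901
vertex 2.25 -1.048 -1.888
endloop
endfacet
facet normal -0.681 0.507 0.528
outer loop
vertex 2.314 -0.266 -2.556
vertex 2.25 -1.048 -1.888
vertex 2.933 -0.292 -1.733
endloop
endfacet
facet normal -0.229 0.952 0.202
outer loop
vertex 2.314 -0.266 -2.556
vertex 2.933 -0.292 -1.733
vertex 3.307 -0.007 -2.65
endloop
endfacet
facet normal -0.263 0.825 -0.500
outer loop
vertex 2.314 -0.266 -2.556
vertex 3.307 -0.007 -2.65
vertex 2.856 -0.588 -3.372
endloop
endfacet
facet normal -0.735 0.302 -0.607
outer loop
vertex 2.314 -0.266 -2.556
vertex 2.856 -0.588 -3.372
vertex 2.203 -1.231 -2.901
endloop
endfacet
facet normal -0.301 0.077 0.951
outer loop
vertex 2.933 -0.292 -1.733
vertex 2.25 -1.048 -1.888
vertex 3.204 -1.272 -1.568
endloop
endfacet
facet normal -0.806 -0.574 0.141
outer loop
vertex 2.25 -1.048 -1.888
vertex 2.203 -1.231 -2.901
vertex 2.753 -1.853 -2.29
endloop
endfacet
facet normal -0.387 -0.256 -0.886
outer loop
vertex 2.203 -1.231 -2.901
vertex 2.856 -0.588 -3.372
vertex 3.127 -1.568 -3.207
endloop
endfacet
facet normal 0.378 0.592 -0.712
outer loop
vertex 2.856 -0.588 -3.372
vertex 3.307 -0.007 -2.65
vertex 3.81 -0.812 -3.052
endloop
endfacet
facet normal 0.431 0.797 0.423
outer loop
vertex 3.307 -0.007 -2.65
vertex 2.933 -0.292 -1.733
vertex 3.857 -0.629 -2.039
endloop
endfacet
facet normal 0.263 -0.825 0.500
outer loop
vertex 3.746 -1.594 -2.384
vertex 3.204 -1.272 -1.568
vertex 2.753 -1.853 -2.29
endloop
endfacet
facet normal 0.229 -0.952 -0.202
outer loop
vertex 3.746 -1.594 -2.384
vertex 2.753 -1.853 -2.29
vertex 3.127 -1.568 -3.207
endloop
endfacet
facet normal 0.681 -0.507 -0.528
outer loop
vertex 3.746 -1.594 -2.384
vertex 3.127 -1.568 -3.207
vertex 3.81 -0.812 -3.052
endloop
endfacet
facet normal 0.994 -0.105 -0.027
outer loop
vertex 3.746 -1.594 -2.384
vertex 3.81 -0.812 -3.052
vertex 3.857 -0.629 -2.039
endloop
endfacet
facet normal 0.735 -0.302 0.607
outer loop
vertex 3.746 -1.594 -2.384
vertex 3.857 -0.629 -2.039
vertex 3.204 -1.272 -1.568
endloop
endfacet
facet normal -0.378 -0.592 0.712
outer loop
vertex 2.753 -1.853 -2.29
vertex 3.204 -1.272 -1.568
vertex 2.25 -1.048 -1.888
endloop
endfacet
facet normal -0.431 -0.797 -0.423
outer loop
vertex 3.127 -1.568 -3.207
vertex 2.753 -1.853 -2.29
vertex 2.203 -1.231 -2.901
endloop
endfacet
facet normal 0.301 -0.077 -0.951
outer loop
vertex 3.81 -0.812 -3.052
vertex 3.127 -1.568 -3.207
vertex 2.856 -0.588 -3.372
endloop
endfacet
facet normal 0.806 0.574 -0.141
outer loop
vertex 3.857 -0.629 -2.039
vertex 3.81 -0.812 -3.052
vertex 3.307 -0.007 -2.65
endloop
endfacet
facet normal 0.387 0.256 0.886
outer loop
vertex 3.204 -1.272 -1.568
vertex 3.857 -0.629 -2.039
vertex 2.933 -0.292 -1.733
endloop
endfacet
facet normal -0.759 0.297 0.580
outer loop
vertex -1.587 1.806 -0.225
vertex -1.415 2.811 -0.514
vertex -2.772 1.593 -1.668
endloop
endfacet
facet normal -0.162 -0.948 0.273
outer loop
vertex -1.125 0.949 -2.926
vertex -1.587 1.806 -0.225
vertex -2.772 1.593 -1.668
endloop
endfacet
facet normal -0.759 0.297 0.579
outer loop
vertex -2.772 1.593 -1.668
vertex -1.415 2.811 -0.514
vertex -2.6 2.598 -1.958
endloop
endfacet
facet normal -0.631 -0.114 -0.768
outer loop
vertex -2.6 2.598 -1.958
vertex -1.125 0.949 -2.926
vertex -2.772 1.593 -1.668
endloop
endfacet
facet normal 0.631 0.113 0.768
outer loop
vertex -1.587 1.806 -0.225
vertex 0.232 2.167 -1.772
vertex -1.415 2.811 -0.514
endloop
endfacet
facet normal -0.162 -0.948 0.273
outer loop
vertex 0.06 1.162 -1.482
vertex -1.587 1.806 -0.225
vertex -1.125 0.949 -2.926
endloop
endfacet
facet normal 0.630 0.114 0.768
outer loop
vertex 0.06 1.162 -1.482
vertex 0.232 2.167 -1.772
vertex -1.587 1.806 -0.225
endloop
endfacet
facet normal 0.162 0.948 -0.273
outer loop
vertex -1.415 2.811 -0.514
vertex 0.232 2.167 -1.772
vertex -2.6 2.598 -1.958
endloop
endfacet
facet normal -0.630 -0.113 -0.768
outer loop
vertex -0.953 1.954 -3.215
vertex -1.125 0.949 -2.926
vertex -2.6 2.598 -1.958
endloop
endfacet
facet normal 0.162 0.948 -0.273
outer loop
vertex -2.6 2.598 -1.958
vertex 0.232 2.167 -1.772
vertex -0.953 1.954 -3.215
endloop
endfacet
facet normal 0.759 -0.297 -0.579
outer loop
vertex -0.953 1.954 -3.215
vertex 0.06 1.162 -1.482
vertex -1.125 0.949 -2.926
endloop
endfacet
facet normal 0.759 -0.297 -0.579
outer loop
vertex 0.232 2.167 -1.772
vertex 0.06 1.162 -1.482
vertex -0.953 1.954 -3.215
endloop
endfacet

endsolid


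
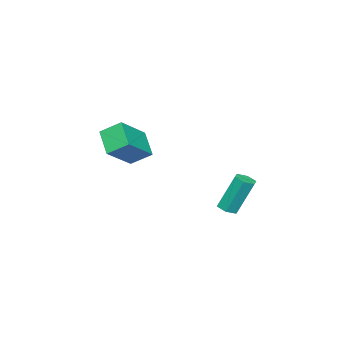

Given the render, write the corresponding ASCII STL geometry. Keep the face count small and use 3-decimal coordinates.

solid 
facet normal 0.203 -0.336 -0.920
outer loop
vertex 2.634 2.964 0.737
vertex 2.152 2.772 0.701
vertex 2.251 3.258 0.545
endloop
endfacet
facet normal 0.645 0.753 -0.133
outer loop
vertex 2.634 2.964 0.737
vertex 2.251 3.258 0.545
vertex 2.25 3.599 2.475
endloop
endfacet
facet normal 0.646 0.752 -0.133
outer loop
vertex 2.25 3.599 2.475
vertex 2.251 3.258 0.545
vertex 1.867 3.894 2.283
endloop
endfacet
facet normal -0.202 0.336 0.920
outer loop
vertex 2.25 3.599 2.475
vertex 1.867 3.894 2.283
vertex 1.768 3.408 2.439
endloop
endfacet
facet normal 0.202 -0.336 -0.920
outer loop
vertex 2.251 3.258 0.545
vertex 2.152 2.772 0.701
vertex 1.769 3.067 0.509
endloop
endfacet
facet normal -0.315 0.867 -0.387
outer loop
vertex 2.251 3.258 0.545
vertex 1.769 3.067 0.509
vertex 1.867 3.894 2.283
endloop
endfacet
facet normal -0.315 0.867 -0.387
outer loop
vertex 1.867 3.894 2.283
vertex 1.769 3.067 0.509
vertex 1.385 3.703 2.247
endloop
endfacet
facet normal -0.202 0.336 0.920
outer loop
vertex 1.867 3.894 2.283
vertex 1.385 3.703 2.247
vertex 1.768 3.408 2.439
endloop
endfacet
facet normal 0.202 -0.336 -0.920
outer loop
vertex 1.769 3.067 0.509
vertex 2.152 2.772 0.701
vertex 1.67 2.581 0.665
endloop
endfacet
facet normal -0.960 0.114 -0.254
outer loop
vertex 1.769 3.067 0.509
vertex 1.67 2.581 0.665
vertex 1.385 3.703 2.247
endloop
endfacet
facet normal -0.961 0.114 -0.254
outer loop
vertex 1.385 3.703 2.247
vertex 1.67 2.581 0.665
vertex 1.286 3.216 2.403
endloop
endfacet
facet normal -0.202 0.336 0.920
outer loop
vertex 1.385 3.703 2.247
vertex 1.286 3.216 2.403
vertex 1.768 3.408 2.439
endloop
endfacet
facet normal 0.202 -0.336 -0.920
outer loop
vertex 1.67 2.581 0.665
vertex 2.152 2.772 0.701
vertex 2.053 2.286 0.857
endloop
endfacet
facet normal -0.646 -0.752 0.132
outer loop
vertex 1.67 2.581 0.665
vertex 2.053 2.286 0.857
vertex 1.286 3.216 2.403
endloop
endfacet
facet normal -0.645 -0.753 0.133
outer loop
vertex 1.286 3.216 2.403
vertex 2.053 2.286 0.857
vertex 1.669 2.922 2.595
endloop
endfacet
facet normal -0.203 0.336 0.920
outer loop
vertex 1.286 3.216 2.403
vertex 1.669 2.922 2.595
vertex 1.768 3.408 2.439
endloop
endfacet
facet normal 0.202 -0.336 -0.920
outer loop
vertex 2.053 2.286 0.857
vertex 2.152 2.772 0.701
vertex 2.535 2.477 0.893
endloop
endfacet
facet normal 0.315 -0.867 0.387
outer loop
vertex 2.053 2.286 0.857
vertex 2.535 2.477 0.893
vertex 1.669 2.922 2.595
endloop
endfacet
facet normal 0.315 -0.867 0.387
outer loop
vertex 1.669 2.922 2.595
vertex 2.535 2.477 0.893
vertex 2.151 3.113 2.631
endloop
endfacet
facet normal -0.202 0.336 0.920
outer loop
vertex 1.669 2.922 2.595
vertex 2.151 3.113 2.631
vertex 1.768 3.408 2.439
endloop
endfacet
facet normal 0.202 -0.336 -0.920
outer loop
vertex 2.535 2.477 0.893
vertex 2.152 2.772 0.701
vertex 2.634 2.964 0.737
endloop
endfacet
facet normal 0.960 -0.114 0.254
outer loop
vertex 2.535 2.477 0.893
vertex 2.634 2.964 0.737
vertex 2.151 3.113 2.631
endloop
endfacet
facet normal 0.960 -0.114 0.254
outer loop
vertex 2.151 3.113 2.631
vertex 2.634 2.964 0.737
vertex 2.25 3.599 2.475
endloop
endfacet
facet normal -0.202 0.336 0.920
outer loop
vertex 2.151 3.113 2.631
vertex 2.25 3.599 2.475
vertex 1.768 3.408 2.439
endloop
endfacet
facet normal -0.502 -0.611 0.612
outer loop
vertex 2.941 -3.254 4.191
vertex 2.602 -2.335 4.831
vertex 1.41 -3.071 3.116
endloop
endfacet
facet normal 0.290 -0.786 -0.547
outer loop
vertex 2.138 -2.185 2.229
vertex 2.941 -3.254 4.191
vertex 1.41 -3.071 3.116
endloop
endfacet
facet normal -0.502 -0.612 0.611
outer loop
vertex 1.41 -3.071 3.116
vertex 2.602 -2.335 4.831
vertex 1.07 -2.152 3.756
endloop
endfacet
facet normal -0.815 0.097 -0.572
outer loop
vertex 1.07 -2.152 3.756
vertex 2.138 -2.185 2.229
vertex 1.41 -3.071 3.116
endloop
endfacet
facet normal 0.815 -0.097 0.571
outer loop
vertex 2.941 -3.254 4.191
vertex 3.33 -1.449 3.944
vertex 2.602 -2.335 4.831
endloop
endfacet
facet normal 0.290 -0.786 -0.547
outer loop
vertex 3.67 -2.368 3.304
vertex 2.941 -3.254 4.191
vertex 2.138 -2.185 2.229
endloop
endfacet
facet normal 0.814 -0.097 0.572
outer loop
vertex 3.67 -2.368 3.304
vertex 3.33 -1.449 3.944
vertex 2.941 -3.254 4.191
endloop
endfacet
facet normal -0.290 0.786 0.547
outer loop
vertex 2.602 -2.335 4.831
vertex 3.33 -1.449 3.944
vertex 1.07 -2.152 3.756
endloop
endfacet
facet normal -0.815 0.098 -0.572
outer loop
vertex 1.799 -1.266 2.869
vertex 2.138 -2.185 2.229
vertex 1.07 -2.152 3.756
endloop
endfacet
facet normal -0.290 0.786 0.547
outer loop
vertex 1.07 -2.152 3.756
vertex 3.33 -1.449 3.944
vertex 1.799 -1.266 2.869
endloop
endfacet
facet normal 0.502 0.611 -0.612
outer loop
vertex 1.799 -1.266 2.869
vertex 3.67 -2.368 3.304
vertex 2.138 -2.185 2.229
endloop
endfacet
facet normal 0.502 0.612 -0.611
outer loop
vertex 3.33 -1.449 3.944
vertex 3.67 -2.368 3.304
vertex 1.799 -1.266 2.869
endloop
endfacet

endsolid


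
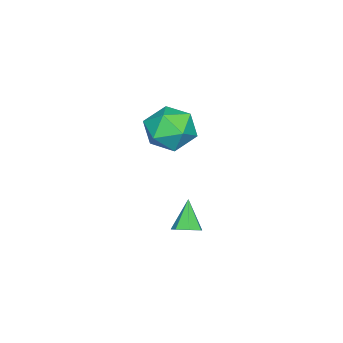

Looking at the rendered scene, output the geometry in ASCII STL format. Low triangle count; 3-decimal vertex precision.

solid 
facet normal 0.578 0.214 -0.788
outer loop
vertex 2.406 1.542 -2.497
vertex 1.993 1.273 -2.873
vertex 2.022 1.865 -2.691
endloop
endfacet
facet normal 0.158 0.640 0.752
outer loop
vertex 2.406 1.542 -2.497
vertex 2.022 1.865 -2.691
vertex 1.167 0.967 -1.747
endloop
endfacet
facet normal 0.578 0.214 -0.788
outer loop
vertex 2.022 1.865 -2.691
vertex 1.993 1.273 -2.873
vertex 1.616 1.742 -3.022
endloop
endfacet
facet normal -0.500 0.807 0.314
outer loop
vertex 2.022 1.865 -2.691
vertex 1.616 1.742 -3.022
vertex 1.167 0.967 -1.747
endloop
endfacet
facet normal 0.578 0.214 -0.788
outer loop
vertex 1.616 1.742 -3.022
vertex 1.993 1.273 -2.873
vertex 1.494 1.266 -3.241
endloop
endfacet
facet normal -0.941 0.307 -0.144
outer loop
vertex 1.616 1.742 -3.022
vertex 1.494 1.266 -3.241
vertex 1.167 0.967 -1.747
endloop
endfacet
facet normal 0.578 0.215 -0.787
outer loop
vertex 1.494 1.266 -3.241
vertex 1.993 1.273 -2.873
vertex 1.748 0.796 -3.183
endloop
endfacet
facet normal -0.830 -0.483 -0.278
outer loop
vertex 1.494 1.266 -3.241
vertex 1.748 0.796 -3.183
vertex 1.167 0.967 -1.747
endloop
endfacet
facet normal 0.578 0.215 -0.787
outer loop
vertex 1.748 0.796 -3.183
vertex 1.993 1.273 -2.873
vertex 2.186 0.684 -2.892
endloop
endfacet
facet normal -0.255 -0.967 0.012
outer loop
vertex 1.748 0.796 -3.183
vertex 2.186 0.684 -2.892
vertex 1.167 0.967 -1.747
endloop
endfacet
facet normal 0.578 0.215 -0.787
outer loop
vertex 2.186 0.684 -2.892
vertex 1.993 1.273 -2.873
vertex 2.479 1.017 -2.586
endloop
endfacet
facet normal 0.356 -0.783 0.511
outer loop
vertex 2.186 0.684 -2.892
vertex 2.479 1.017 -2.586
vertex 1.167 0.967 -1.747
endloop
endfacet
facet normal 0.578 0.214 -0.788
outer loop
vertex 2.479 1.017 -2.586
vertex 1.993 1.273 -2.873
vertex 2.406 1.542 -2.497
endloop
endfacet
facet normal 0.539 -0.067 0.839
outer loop
vertex 2.479 1.017 -2.586
vertex 2.406 1.542 -2.497
vertex 1.167 0.967 -1.747
endloop
endfacet
facet normal 0.385 0.877 -0.287
outer loop
vertex -2.334 -1.173 -1.805
vertex -3.308 -0.591 -1.33
vertex -2.316 -0.798 -0.633
endloop
endfacet
facet normal 0.902 0.407 -0.144
outer loop
vertex -2.334 -1.173 -1.805
vertex -2.316 -0.798 -0.633
vertex -1.865 -1.903 -0.933
endloop
endfacet
facet normal 0.808 -0.159 -0.568
outer loop
vertex -2.334 -1.173 -1.805
vertex -1.865 -1.903 -0.933
vertex -2.578 -2.378 -1.815
endloop
endfacet
facet normal 0.233 -0.039 -0.972
outer loop
vertex -2.334 -1.173 -1.805
vertex -2.578 -2.378 -1.815
vertex -3.47 -1.568 -2.061
endloop
endfacet
facet normal -0.029 0.602 -0.798
outer loop
vertex -2.334 -1.173 -1.805
vertex -3.47 -1.568 -2.061
vertex -3.308 -0.591 -1.33
endloop
endfacet
facet normal 0.825 0.192 0.532
outer loop
vertex -1.865 -1.903 -0.933
vertex -2.316 -0.798 -0.633
vertex -2.55 -1.772 0.081
endloop
endfacet
facet normal -0.013 0.953 0.302
outer loop
vertex -2.316 -0.798 -0.633
vertex -3.308 -0.591 -1.33
vertex -3.442 -0.962 -0.165
endloop
endfacet
facet normal -0.682 0.507 -0.526
outer loop
vertex -3.308 -0.591 -1.33
vertex -3.47 -1.568 -2.061
vertex -4.155 -1.437 -1.047
endloop
endfacet
facet normal -0.259 -0.530 -0.808
outer loop
vertex -3.47 -1.568 -2.061
vertex -2.578 -2.378 -1.815
vertex -3.704 -2.542 -1.347
endloop
endfacet
facet normal 0.672 -0.724 -0.153
outer loop
vertex -2.578 -2.378 -1.815
vertex -1.865 -1.903 -0.933
vertex -2.712 -2.749 -0.65
endloop
endfacet
facet normal -0.233 0.039 0.972
outer loop
vertex -3.686 -2.167 -0.175
vertex -2.55 -1.772 0.081
vertex -3.442 -0.962 -0.165
endloop
endfacet
facet normal -0.808 0.159 0.568
outer loop
vertex -3.686 -2.167 -0.175
vertex -3.442 -0.962 -0.165
vertex -4.155 -1.437 -1.047
endloop
endfacet
facet normal -0.902 -0.407 0.144
outer loop
vertex -3.686 -2.167 -0.175
vertex -4.155 -1.437 -1.047
vertex -3.704 -2.542 -1.347
endloop
endfacet
facet normal -0.385 -0.877 0.287
outer loop
vertex -3.686 -2.167 -0.175
vertex -3.704 -2.542 -1.347
vertex -2.712 -2.749 -0.65
endloop
endfacet
facet normal 0.029 -0.602 0.798
outer loop
vertex -3.686 -2.167 -0.175
vertex -2.712 -2.749 -0.65
vertex -2.55 -1.772 0.081
endloop
endfacet
facet normal 0.259 0.530 0.808
outer loop
vertex -3.442 -0.962 -0.165
vertex -2.55 -1.772 0.081
vertex -2.316 -0.798 -0.633
endloop
endfacet
facet normal -0.672 0.724 0.153
outer loop
vertex -4.155 -1.437 -1.047
vertex -3.442 -0.962 -0.165
vertex -3.308 -0.591 -1.33
endloop
endfacet
facet normal -0.825 -0.192 -0.532
outer loop
vertex -3.704 -2.542 -1.347
vertex -4.155 -1.437 -1.047
vertex -3.47 -1.568 -2.061
endloop
endfacet
facet normal 0.013 -0.953 -0.302
outer loop
vertex -2.712 -2.749 -0.65
vertex -3.704 -2.542 -1.347
vertex -2.578 -2.378 -1.815
endloop
endfacet
facet normal 0.682 -0.507 0.526
outer loop
vertex -2.55 -1.772 0.081
vertex -2.712 -2.749 -0.65
vertex -1.865 -1.903 -0.933
endloop
endfacet

endsolid


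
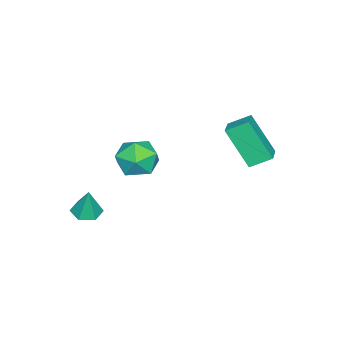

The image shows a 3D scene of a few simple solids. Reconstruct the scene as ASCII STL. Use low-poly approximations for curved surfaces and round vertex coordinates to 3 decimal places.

solid 
facet normal -0.928 -0.260 -0.267
outer loop
vertex -2.166 0.096 4.158
vertex -2.536 0.909 4.651
vertex -1.993 1.176 2.507
endloop
endfacet
facet normal 0.363 -0.797 -0.483
outer loop
vertex -1.084 1.431 2.769
vertex -2.166 0.096 4.158
vertex -1.993 1.176 2.507
endloop
endfacet
facet normal -0.928 -0.260 -0.267
outer loop
vertex -1.993 1.176 2.507
vertex -2.536 0.909 4.651
vertex -2.363 1.988 3.0
endloop
endfacet
facet normal 0.087 0.546 -0.833
outer loop
vertex -2.363 1.988 3.0
vertex -1.084 1.431 2.769
vertex -1.993 1.176 2.507
endloop
endfacet
facet normal -0.087 -0.545 0.834
outer loop
vertex -2.166 0.096 4.158
vertex -1.627 1.164 4.913
vertex -2.536 0.909 4.651
endloop
endfacet
facet normal 0.364 -0.797 -0.483
outer loop
vertex -1.257 0.352 4.42
vertex -2.166 0.096 4.158
vertex -1.084 1.431 2.769
endloop
endfacet
facet normal -0.087 -0.546 0.834
outer loop
vertex -1.257 0.352 4.42
vertex -1.627 1.164 4.913
vertex -2.166 0.096 4.158
endloop
endfacet
facet normal -0.363 0.797 0.483
outer loop
vertex -2.536 0.909 4.651
vertex -1.627 1.164 4.913
vertex -2.363 1.988 3.0
endloop
endfacet
facet normal 0.087 0.545 -0.834
outer loop
vertex -1.454 2.244 3.262
vertex -1.084 1.431 2.769
vertex -2.363 1.988 3.0
endloop
endfacet
facet normal -0.364 0.797 0.483
outer loop
vertex -2.363 1.988 3.0
vertex -1.627 1.164 4.913
vertex -1.454 2.244 3.262
endloop
endfacet
facet normal 0.928 0.260 0.267
outer loop
vertex -1.454 2.244 3.262
vertex -1.257 0.352 4.42
vertex -1.084 1.431 2.769
endloop
endfacet
facet normal 0.928 0.260 0.268
outer loop
vertex -1.627 1.164 4.913
vertex -1.257 0.352 4.42
vertex -1.454 2.244 3.262
endloop
endfacet
facet normal -0.149 -0.162 -0.976
outer loop
vertex 3.149 -2.95 1.34
vertex 2.825 -3.473 1.476
vertex 2.526 -2.92 1.43
endloop
endfacet
facet normal 0.080 0.970 0.230
outer loop
vertex 3.149 -2.95 1.34
vertex 2.526 -2.92 1.43
vertex 3.015 -3.267 2.724
endloop
endfacet
facet normal -0.149 -0.162 -0.976
outer loop
vertex 2.526 -2.92 1.43
vertex 2.825 -3.473 1.476
vertex 2.202 -3.443 1.566
endloop
endfacet
facet normal -0.718 0.554 0.420
outer loop
vertex 2.526 -2.92 1.43
vertex 2.202 -3.443 1.566
vertex 3.015 -3.267 2.724
endloop
endfacet
facet normal -0.149 -0.160 -0.976
outer loop
vertex 2.202 -3.443 1.566
vertex 2.825 -3.473 1.476
vertex 2.501 -3.996 1.611
endloop
endfacet
facet normal -0.740 -0.353 0.573
outer loop
vertex 2.202 -3.443 1.566
vertex 2.501 -3.996 1.611
vertex 3.015 -3.267 2.724
endloop
endfacet
facet normal -0.149 -0.160 -0.976
outer loop
vertex 2.501 -3.996 1.611
vertex 2.825 -3.473 1.476
vertex 3.123 -4.026 1.521
endloop
endfacet
facet normal 0.037 -0.844 0.536
outer loop
vertex 2.501 -3.996 1.611
vertex 3.123 -4.026 1.521
vertex 3.015 -3.267 2.724
endloop
endfacet
facet normal -0.150 -0.160 -0.976
outer loop
vertex 3.123 -4.026 1.521
vertex 2.825 -3.473 1.476
vertex 3.447 -3.503 1.385
endloop
endfacet
facet normal 0.835 -0.428 0.345
outer loop
vertex 3.123 -4.026 1.521
vertex 3.447 -3.503 1.385
vertex 3.015 -3.267 2.724
endloop
endfacet
facet normal -0.150 -0.160 -0.976
outer loop
vertex 3.447 -3.503 1.385
vertex 2.825 -3.473 1.476
vertex 3.149 -2.95 1.34
endloop
endfacet
facet normal 0.857 0.478 0.192
outer loop
vertex 3.447 -3.503 1.385
vertex 3.149 -2.95 1.34
vertex 3.015 -3.267 2.724
endloop
endfacet
facet normal -0.124 0.985 -0.116
outer loop
vertex 0.719 -1.802 2.649
vertex -0.248 -1.913 2.741
vertex 0.304 -1.75 3.532
endloop
endfacet
facet normal 0.506 0.842 0.188
outer loop
vertex 0.719 -1.802 2.649
vertex 0.304 -1.75 3.532
vertex 1.147 -2.231 3.416
endloop
endfacet
facet normal 0.872 0.419 -0.252
outer loop
vertex 0.719 -1.802 2.649
vertex 1.147 -2.231 3.416
vertex 1.118 -2.69 2.554
endloop
endfacet
facet normal 0.469 0.300 -0.831
outer loop
vertex 0.719 -1.802 2.649
vertex 1.118 -2.69 2.554
vertex 0.255 -2.494 2.137
endloop
endfacet
facet normal -0.146 0.650 -0.746
outer loop
vertex 0.719 -1.802 2.649
vertex 0.255 -2.494 2.137
vertex -0.248 -1.913 2.741
endloop
endfacet
facet normal 0.382 0.479 0.790
outer loop
vertex 1.147 -2.231 3.416
vertex 0.304 -1.75 3.532
vertex 0.445 -2.606 3.983
endloop
endfacet
facet normal -0.636 0.712 0.298
outer loop
vertex 0.304 -1.75 3.532
vertex -0.248 -1.913 2.741
vertex -0.418 -2.41 3.566
endloop
endfacet
facet normal -0.672 0.168 -0.721
outer loop
vertex -0.248 -1.913 2.741
vertex 0.255 -2.494 2.137
vertex -0.447 -2.869 2.704
endloop
endfacet
facet normal 0.324 -0.399 -0.858
outer loop
vertex 0.255 -2.494 2.137
vertex 1.118 -2.69 2.554
vertex 0.396 -3.35 2.588
endloop
endfacet
facet normal 0.976 -0.206 0.077
outer loop
vertex 1.118 -2.69 2.554
vertex 1.147 -2.231 3.416
vertex 0.948 -3.187 3.379
endloop
endfacet
facet normal -0.469 -0.300 0.831
outer loop
vertex -0.019 -3.298 3.471
vertex 0.445 -2.606 3.983
vertex -0.418 -2.41 3.566
endloop
endfacet
facet normal -0.872 -0.419 0.252
outer loop
vertex -0.019 -3.298 3.471
vertex -0.418 -2.41 3.566
vertex -0.447 -2.869 2.704
endloop
endfacet
facet normal -0.506 -0.842 -0.188
outer loop
vertex -0.019 -3.298 3.471
vertex -0.447 -2.869 2.704
vertex 0.396 -3.35 2.588
endloop
endfacet
facet normal 0.124 -0.985 0.116
outer loop
vertex -0.019 -3.298 3.471
vertex 0.396 -3.35 2.588
vertex 0.948 -3.187 3.379
endloop
endfacet
facet normal 0.146 -0.650 0.746
outer loop
vertex -0.019 -3.298 3.471
vertex 0.948 -3.187 3.379
vertex 0.445 -2.606 3.983
endloop
endfacet
facet normal -0.324 0.399 0.858
outer loop
vertex -0.418 -2.41 3.566
vertex 0.445 -2.606 3.983
vertex 0.304 -1.75 3.532
endloop
endfacet
facet normal -0.976 0.206 -0.077
outer loop
vertex -0.447 -2.869 2.704
vertex -0.418 -2.41 3.566
vertex -0.248 -1.913 2.741
endloop
endfacet
facet normal -0.382 -0.479 -0.790
outer loop
vertex 0.396 -3.35 2.588
vertex -0.447 -2.869 2.704
vertex 0.255 -2.494 2.137
endloop
endfacet
facet normal 0.636 -0.712 -0.298
outer loop
vertex 0.948 -3.187 3.379
vertex 0.396 -3.35 2.588
vertex 1.118 -2.69 2.554
endloop
endfacet
facet normal 0.672 -0.168 0.721
outer loop
vertex 0.445 -2.606 3.983
vertex 0.948 -3.187 3.379
vertex 1.147 -2.231 3.416
endloop
endfacet

endsolid


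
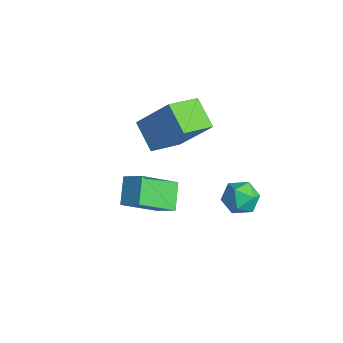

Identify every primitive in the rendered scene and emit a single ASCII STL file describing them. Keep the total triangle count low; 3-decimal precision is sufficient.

solid 
facet normal -0.436 -0.645 0.627
outer loop
vertex 2.063 3.015 -3.328
vertex 2.565 2.354 -3.659
vertex 2.858 2.832 -2.963
endloop
endfacet
facet normal -0.415 0.009 0.910
outer loop
vertex 2.063 3.015 -3.328
vertex 2.858 2.832 -2.963
vertex 2.608 3.681 -3.086
endloop
endfacet
facet normal -0.760 0.451 0.468
outer loop
vertex 2.063 3.015 -3.328
vertex 2.608 3.681 -3.086
vertex 2.16 3.728 -3.858
endloop
endfacet
facet normal -0.994 0.070 -0.087
outer loop
vertex 2.063 3.015 -3.328
vertex 2.16 3.728 -3.858
vertex 2.133 2.908 -4.212
endloop
endfacet
facet normal -0.794 -0.608 0.011
outer loop
vertex 2.063 3.015 -3.328
vertex 2.133 2.908 -4.212
vertex 2.565 2.354 -3.659
endloop
endfacet
facet normal 0.268 0.215 0.939
outer loop
vertex 2.608 3.681 -3.086
vertex 2.858 2.832 -2.963
vertex 3.447 3.432 -3.268
endloop
endfacet
facet normal 0.234 -0.845 0.482
outer loop
vertex 2.858 2.832 -2.963
vertex 2.565 2.354 -3.659
vertex 3.42 2.612 -3.622
endloop
endfacet
facet normal -0.345 -0.784 -0.516
outer loop
vertex 2.565 2.354 -3.659
vertex 2.133 2.908 -4.212
vertex 2.972 2.659 -4.394
endloop
endfacet
facet normal -0.668 0.313 -0.675
outer loop
vertex 2.133 2.908 -4.212
vertex 2.16 3.728 -3.858
vertex 2.722 3.508 -4.517
endloop
endfacet
facet normal -0.290 0.930 0.225
outer loop
vertex 2.16 3.728 -3.858
vertex 2.608 3.681 -3.086
vertex 3.015 3.986 -3.821
endloop
endfacet
facet normal 0.994 -0.070 0.087
outer loop
vertex 3.517 3.325 -4.152
vertex 3.447 3.432 -3.268
vertex 3.42 2.612 -3.622
endloop
endfacet
facet normal 0.760 -0.451 -0.468
outer loop
vertex 3.517 3.325 -4.152
vertex 3.42 2.612 -3.622
vertex 2.972 2.659 -4.394
endloop
endfacet
facet normal 0.415 -0.009 -0.910
outer loop
vertex 3.517 3.325 -4.152
vertex 2.972 2.659 -4.394
vertex 2.722 3.508 -4.517
endloop
endfacet
facet normal 0.436 0.645 -0.627
outer loop
vertex 3.517 3.325 -4.152
vertex 2.722 3.508 -4.517
vertex 3.015 3.986 -3.821
endloop
endfacet
facet normal 0.794 0.608 -0.011
outer loop
vertex 3.517 3.325 -4.152
vertex 3.015 3.986 -3.821
vertex 3.447 3.432 -3.268
endloop
endfacet
facet normal 0.668 -0.313 0.675
outer loop
vertex 3.42 2.612 -3.622
vertex 3.447 3.432 -3.268
vertex 2.858 2.832 -2.963
endloop
endfacet
facet normal 0.290 -0.930 -0.225
outer loop
vertex 2.972 2.659 -4.394
vertex 3.42 2.612 -3.622
vertex 2.565 2.354 -3.659
endloop
endfacet
facet normal -0.268 -0.215 -0.939
outer loop
vertex 2.722 3.508 -4.517
vertex 2.972 2.659 -4.394
vertex 2.133 2.908 -4.212
endloop
endfacet
facet normal -0.234 0.845 -0.482
outer loop
vertex 3.015 3.986 -3.821
vertex 2.722 3.508 -4.517
vertex 2.16 3.728 -3.858
endloop
endfacet
facet normal 0.345 0.784 0.516
outer loop
vertex 3.447 3.432 -3.268
vertex 3.015 3.986 -3.821
vertex 2.608 3.681 -3.086
endloop
endfacet
facet normal -0.490 -0.421 -0.763
outer loop
vertex 1.237 -0.164 -0.197
vertex -0.043 -0.126 0.604
vertex 0.885 1.395 -0.832
endloop
endfacet
facet normal 0.847 -0.025 -0.530
outer loop
vertex 1.943 2.306 0.816
vertex 1.237 -0.164 -0.197
vertex 0.885 1.395 -0.832
endloop
endfacet
facet normal -0.490 -0.422 -0.763
outer loop
vertex 0.885 1.395 -0.832
vertex -0.043 -0.126 0.604
vertex -0.395 1.433 -0.032
endloop
endfacet
facet normal -0.204 0.906 -0.370
outer loop
vertex -0.395 1.433 -0.032
vertex 1.943 2.306 0.816
vertex 0.885 1.395 -0.832
endloop
endfacet
facet normal 0.204 -0.906 0.370
outer loop
vertex 1.237 -0.164 -0.197
vertex 1.015 0.785 2.252
vertex -0.043 -0.126 0.604
endloop
endfacet
facet normal 0.848 -0.025 -0.530
outer loop
vertex 2.295 0.747 1.452
vertex 1.237 -0.164 -0.197
vertex 1.943 2.306 0.816
endloop
endfacet
facet normal 0.204 -0.906 0.370
outer loop
vertex 2.295 0.747 1.452
vertex 1.015 0.785 2.252
vertex 1.237 -0.164 -0.197
endloop
endfacet
facet normal -0.847 0.025 0.530
outer loop
vertex -0.043 -0.126 0.604
vertex 1.015 0.785 2.252
vertex -0.395 1.433 -0.032
endloop
endfacet
facet normal -0.204 0.906 -0.370
outer loop
vertex 0.663 2.344 1.617
vertex 1.943 2.306 0.816
vertex -0.395 1.433 -0.032
endloop
endfacet
facet normal -0.848 0.025 0.530
outer loop
vertex -0.395 1.433 -0.032
vertex 1.015 0.785 2.252
vertex 0.663 2.344 1.617
endloop
endfacet
facet normal 0.490 0.422 0.763
outer loop
vertex 0.663 2.344 1.617
vertex 2.295 0.747 1.452
vertex 1.943 2.306 0.816
endloop
endfacet
facet normal 0.490 0.421 0.763
outer loop
vertex 1.015 0.785 2.252
vertex 2.295 0.747 1.452
vertex 0.663 2.344 1.617
endloop
endfacet
facet normal -0.759 -0.397 -0.515
outer loop
vertex 2.462 -2.082 0.206
vertex 2.477 -0.469 -1.059
vertex 3.308 -2.696 -0.567
endloop
endfacet
facet normal -0.007 -0.787 0.617
outer loop
vertex 4.083 -2.291 -0.041
vertex 2.462 -2.082 0.206
vertex 3.308 -2.696 -0.567
endloop
endfacet
facet normal -0.759 -0.397 -0.516
outer loop
vertex 3.308 -2.696 -0.567
vertex 2.477 -0.469 -1.059
vertex 3.324 -1.083 -1.832
endloop
endfacet
facet normal 0.651 -0.473 -0.594
outer loop
vertex 3.324 -1.083 -1.832
vertex 4.083 -2.291 -0.041
vertex 3.308 -2.696 -0.567
endloop
endfacet
facet normal -0.651 0.472 0.595
outer loop
vertex 2.462 -2.082 0.206
vertex 3.252 -0.064 -0.533
vertex 2.477 -0.469 -1.059
endloop
endfacet
facet normal -0.007 -0.787 0.617
outer loop
vertex 3.236 -1.677 0.732
vertex 2.462 -2.082 0.206
vertex 4.083 -2.291 -0.041
endloop
endfacet
facet normal -0.651 0.472 0.594
outer loop
vertex 3.236 -1.677 0.732
vertex 3.252 -0.064 -0.533
vertex 2.462 -2.082 0.206
endloop
endfacet
facet normal 0.007 0.787 -0.617
outer loop
vertex 2.477 -0.469 -1.059
vertex 3.252 -0.064 -0.533
vertex 3.324 -1.083 -1.832
endloop
endfacet
facet normal 0.651 -0.472 -0.594
outer loop
vertex 4.098 -0.678 -1.306
vertex 4.083 -2.291 -0.041
vertex 3.324 -1.083 -1.832
endloop
endfacet
facet normal 0.007 0.787 -0.617
outer loop
vertex 3.324 -1.083 -1.832
vertex 3.252 -0.064 -0.533
vertex 4.098 -0.678 -1.306
endloop
endfacet
facet normal 0.759 0.397 0.516
outer loop
vertex 4.098 -0.678 -1.306
vertex 3.236 -1.677 0.732
vertex 4.083 -2.291 -0.041
endloop
endfacet
facet normal 0.759 0.397 0.516
outer loop
vertex 3.252 -0.064 -0.533
vertex 3.236 -1.677 0.732
vertex 4.098 -0.678 -1.306
endloop
endfacet

endsolid


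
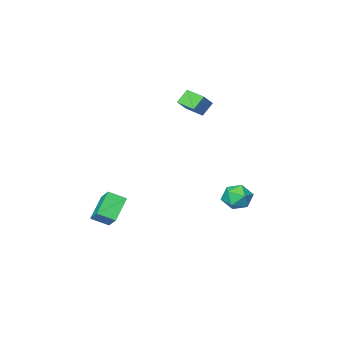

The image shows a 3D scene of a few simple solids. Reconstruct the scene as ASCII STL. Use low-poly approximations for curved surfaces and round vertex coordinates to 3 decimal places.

solid 
facet normal -0.709 -0.315 -0.631
outer loop
vertex -4.618 -4.677 3.913
vertex -4.938 -3.424 3.646
vertex -3.856 -4.666 3.051
endloop
endfacet
facet normal 0.242 -0.949 0.202
outer loop
vertex -2.842 -4.216 3.954
vertex -4.618 -4.677 3.913
vertex -3.856 -4.666 3.051
endloop
endfacet
facet normal -0.709 -0.315 -0.631
outer loop
vertex -3.856 -4.666 3.051
vertex -4.938 -3.424 3.646
vertex -4.176 -3.413 2.785
endloop
endfacet
facet normal 0.662 0.010 -0.749
outer loop
vertex -4.176 -3.413 2.785
vertex -2.842 -4.216 3.954
vertex -3.856 -4.666 3.051
endloop
endfacet
facet normal -0.663 -0.010 0.749
outer loop
vertex -4.618 -4.677 3.913
vertex -3.924 -2.974 4.549
vertex -4.938 -3.424 3.646
endloop
endfacet
facet normal 0.242 -0.949 0.202
outer loop
vertex -3.604 -4.227 4.815
vertex -4.618 -4.677 3.913
vertex -2.842 -4.216 3.954
endloop
endfacet
facet normal -0.662 -0.010 0.749
outer loop
vertex -3.604 -4.227 4.815
vertex -3.924 -2.974 4.549
vertex -4.618 -4.677 3.913
endloop
endfacet
facet normal -0.242 0.949 -0.202
outer loop
vertex -4.938 -3.424 3.646
vertex -3.924 -2.974 4.549
vertex -4.176 -3.413 2.785
endloop
endfacet
facet normal 0.662 0.009 -0.749
outer loop
vertex -3.162 -2.963 3.687
vertex -2.842 -4.216 3.954
vertex -4.176 -3.413 2.785
endloop
endfacet
facet normal -0.242 0.949 -0.202
outer loop
vertex -4.176 -3.413 2.785
vertex -3.924 -2.974 4.549
vertex -3.162 -2.963 3.687
endloop
endfacet
facet normal 0.709 0.315 0.631
outer loop
vertex -3.162 -2.963 3.687
vertex -3.604 -4.227 4.815
vertex -2.842 -4.216 3.954
endloop
endfacet
facet normal 0.709 0.315 0.631
outer loop
vertex -3.924 -2.974 4.549
vertex -3.604 -4.227 4.815
vertex -3.162 -2.963 3.687
endloop
endfacet
facet normal -0.676 -0.371 0.637
outer loop
vertex 3.346 -3.266 -2.086
vertex 3.59 -2.195 -1.202
vertex 2.472 -2.615 -2.634
endloop
endfacet
facet normal -0.173 -0.760 -0.627
outer loop
vertex 3.73 -1.925 -3.818
vertex 3.346 -3.266 -2.086
vertex 2.472 -2.615 -2.634
endloop
endfacet
facet normal -0.676 -0.371 0.637
outer loop
vertex 2.472 -2.615 -2.634
vertex 3.59 -2.195 -1.202
vertex 2.717 -1.544 -1.75
endloop
endfacet
facet normal -0.716 0.535 -0.449
outer loop
vertex 2.717 -1.544 -1.75
vertex 3.73 -1.925 -3.818
vertex 2.472 -2.615 -2.634
endloop
endfacet
facet normal 0.716 -0.534 0.449
outer loop
vertex 3.346 -3.266 -2.086
vertex 4.848 -1.505 -2.386
vertex 3.59 -2.195 -1.202
endloop
endfacet
facet normal -0.173 -0.760 -0.627
outer loop
vertex 4.603 -2.576 -3.27
vertex 3.346 -3.266 -2.086
vertex 3.73 -1.925 -3.818
endloop
endfacet
facet normal 0.716 -0.534 0.449
outer loop
vertex 4.603 -2.576 -3.27
vertex 4.848 -1.505 -2.386
vertex 3.346 -3.266 -2.086
endloop
endfacet
facet normal 0.173 0.760 0.627
outer loop
vertex 3.59 -2.195 -1.202
vertex 4.848 -1.505 -2.386
vertex 2.717 -1.544 -1.75
endloop
endfacet
facet normal -0.716 0.534 -0.449
outer loop
vertex 3.974 -0.854 -2.934
vertex 3.73 -1.925 -3.818
vertex 2.717 -1.544 -1.75
endloop
endfacet
facet normal 0.173 0.760 0.627
outer loop
vertex 2.717 -1.544 -1.75
vertex 4.848 -1.505 -2.386
vertex 3.974 -0.854 -2.934
endloop
endfacet
facet normal 0.676 0.371 -0.636
outer loop
vertex 3.974 -0.854 -2.934
vertex 4.603 -2.576 -3.27
vertex 3.73 -1.925 -3.818
endloop
endfacet
facet normal 0.676 0.371 -0.637
outer loop
vertex 4.848 -1.505 -2.386
vertex 4.603 -2.576 -3.27
vertex 3.974 -0.854 -2.934
endloop
endfacet
facet normal -0.806 0.034 0.591
outer loop
vertex -2.774 3.382 -1.072
vertex -2.757 2.365 -0.99
vertex -2.243 2.94 -0.322
endloop
endfacet
facet normal -0.413 0.626 0.661
outer loop
vertex -2.774 3.382 -1.072
vertex -2.243 2.94 -0.322
vertex -1.849 3.734 -0.827
endloop
endfacet
facet normal -0.360 0.933 0.020
outer loop
vertex -2.774 3.382 -1.072
vertex -1.849 3.734 -0.827
vertex -2.12 3.65 -1.806
endloop
endfacet
facet normal -0.720 0.530 -0.448
outer loop
vertex -2.774 3.382 -1.072
vertex -2.12 3.65 -1.806
vertex -2.68 2.804 -1.907
endloop
endfacet
facet normal -0.995 -0.024 -0.095
outer loop
vertex -2.774 3.382 -1.072
vertex -2.68 2.804 -1.907
vertex -2.757 2.365 -0.99
endloop
endfacet
facet normal 0.241 0.433 0.869
outer loop
vertex -1.849 3.734 -0.827
vertex -2.243 2.94 -0.322
vertex -1.26 2.936 -0.593
endloop
endfacet
facet normal -0.393 -0.526 0.755
outer loop
vertex -2.243 2.94 -0.322
vertex -2.757 2.365 -0.99
vertex -1.82 2.09 -0.694
endloop
endfacet
facet normal -0.699 -0.620 -0.356
outer loop
vertex -2.757 2.365 -0.99
vertex -2.68 2.804 -1.907
vertex -2.091 2.006 -1.673
endloop
endfacet
facet normal -0.254 0.279 -0.926
outer loop
vertex -2.68 2.804 -1.907
vertex -2.12 3.65 -1.806
vertex -1.697 2.8 -2.178
endloop
endfacet
facet normal 0.327 0.930 -0.170
outer loop
vertex -2.12 3.65 -1.806
vertex -1.849 3.734 -0.827
vertex -1.183 3.375 -1.51
endloop
endfacet
facet normal 0.720 -0.530 0.448
outer loop
vertex -1.166 2.358 -1.428
vertex -1.26 2.936 -0.593
vertex -1.82 2.09 -0.694
endloop
endfacet
facet normal 0.360 -0.933 -0.020
outer loop
vertex -1.166 2.358 -1.428
vertex -1.82 2.09 -0.694
vertex -2.091 2.006 -1.673
endloop
endfacet
facet normal 0.413 -0.626 -0.661
outer loop
vertex -1.166 2.358 -1.428
vertex -2.091 2.006 -1.673
vertex -1.697 2.8 -2.178
endloop
endfacet
facet normal 0.806 -0.034 -0.591
outer loop
vertex -1.166 2.358 -1.428
vertex -1.697 2.8 -2.178
vertex -1.183 3.375 -1.51
endloop
endfacet
facet normal 0.995 0.024 0.095
outer loop
vertex -1.166 2.358 -1.428
vertex -1.183 3.375 -1.51
vertex -1.26 2.936 -0.593
endloop
endfacet
facet normal 0.254 -0.279 0.926
outer loop
vertex -1.82 2.09 -0.694
vertex -1.26 2.936 -0.593
vertex -2.243 2.94 -0.322
endloop
endfacet
facet normal -0.327 -0.930 0.170
outer loop
vertex -2.091 2.006 -1.673
vertex -1.82 2.09 -0.694
vertex -2.757 2.365 -0.99
endloop
endfacet
facet normal -0.241 -0.433 -0.869
outer loop
vertex -1.697 2.8 -2.178
vertex -2.091 2.006 -1.673
vertex -2.68 2.804 -1.907
endloop
endfacet
facet normal 0.393 0.526 -0.755
outer loop
vertex -1.183 3.375 -1.51
vertex -1.697 2.8 -2.178
vertex -2.12 3.65 -1.806
endloop
endfacet
facet normal 0.699 0.620 0.356
outer loop
vertex -1.26 2.936 -0.593
vertex -1.183 3.375 -1.51
vertex -1.849 3.734 -0.827
endloop
endfacet

endsolid
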